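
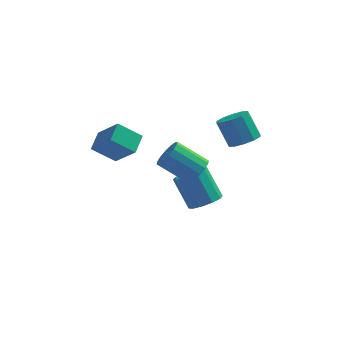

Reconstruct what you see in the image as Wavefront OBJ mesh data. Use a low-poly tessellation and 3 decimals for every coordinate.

v 1.616 -0.349 -4.204
v 2.437 -0.646 -3.639
v 1.526 0.232 -1.852
v 0.704 0.529 -2.416
v 2.556 -0.058 -3.868
v 1.644 0.821 -2.081
v 2.315 0.42 -4.225
v 1.404 1.298 -2.438
v 1.808 0.603 -4.574
v 0.897 1.482 -2.787
v 1.227 0.423 -4.781
v 0.316 1.302 -2.994
v 0.794 -0.052 -4.768
v -0.117 0.826 -2.981
v 0.676 -0.641 -4.539
v -0.236 0.238 -2.752
v 0.916 -1.118 -4.182
v 0.005 -0.24 -2.395
v 1.423 -1.302 -3.833
v 0.512 -0.423 -2.046
v 2.004 -1.122 -3.626
v 1.093 -0.243 -1.839
v 1.231 -2.411 -0.074
v 1.777 -2.014 0.566
v 0.075 -1.653 1.794
v -0.471 -2.049 1.154
v 1.644 -1.654 0.275
v -0.058 -1.293 1.504
v 1.4 -1.497 -0.109
v -0.302 -1.136 1.12
v 1.111 -1.584 -0.484
v -0.591 -1.223 0.745
v 0.854 -1.893 -0.749
v -0.848 -1.532 0.48
v 0.698 -2.341 -0.833
v -1.004 -1.98 0.395
v 0.685 -2.807 -0.714
v -1.017 -2.446 0.514
v 0.818 -3.167 -0.424
v -0.884 -2.806 0.805
v 1.062 -3.324 -0.04
v -0.64 -2.963 1.189
v 1.351 -3.237 0.335
v -0.351 -2.876 1.564
v 1.608 -2.928 0.6
v -0.094 -2.567 1.829
v 1.764 -2.48 0.685
v 0.062 -2.119 1.913
v -3.343 -1.078 -0.291
v -4.676 -1.158 0.745
v -3.024 0.111 0.212
v -4.357 0.031 1.248
v -2.183 -1.991 1.132
v -3.516 -2.071 2.168
v -1.864 -0.802 1.635
v -3.197 -0.882 2.671
v 3.739 0.583 0.392
v 4.265 -0.067 0.921
v 3.547 0.586 2.437
v 3.021 1.237 1.908
v 4.599 0.441 0.86
v 3.882 1.095 2.376
v 4.605 1.004 0.621
v 3.888 1.657 2.137
v 4.28 1.406 0.294
v 3.563 2.06 1.81
v 3.748 1.494 0.004
v 3.031 2.147 1.52
v 3.213 1.234 -0.137
v 2.495 1.887 1.379
v 2.878 0.725 -0.076
v 2.161 1.379 1.44
v 2.872 0.163 0.163
v 2.155 0.816 1.679
v 3.197 -0.24 0.49
v 2.48 0.414 2.006
v 3.729 -0.327 0.78
v 3.012 0.326 2.296
f 2 1 5
f 2 5 3
f 3 5 6
f 3 6 4
f 5 1 7
f 5 7 6
f 6 7 8
f 6 8 4
f 7 1 9
f 7 9 8
f 8 9 10
f 8 10 4
f 9 1 11
f 9 11 10
f 10 11 12
f 10 12 4
f 11 1 13
f 11 13 12
f 12 13 14
f 12 14 4
f 13 1 15
f 13 15 14
f 14 15 16
f 14 16 4
f 15 1 17
f 15 17 16
f 16 17 18
f 16 18 4
f 17 1 19
f 17 19 18
f 18 19 20
f 18 20 4
f 19 1 21
f 19 21 20
f 20 21 22
f 20 22 4
f 21 1 2
f 21 2 22
f 22 2 3
f 22 3 4
f 24 23 27
f 24 27 25
f 25 27 28
f 25 28 26
f 27 23 29
f 27 29 28
f 28 29 30
f 28 30 26
f 29 23 31
f 29 31 30
f 30 31 32
f 30 32 26
f 31 23 33
f 31 33 32
f 32 33 34
f 32 34 26
f 33 23 35
f 33 35 34
f 34 35 36
f 34 36 26
f 35 23 37
f 35 37 36
f 36 37 38
f 36 38 26
f 37 23 39
f 37 39 38
f 38 39 40
f 38 40 26
f 39 23 41
f 39 41 40
f 40 41 42
f 40 42 26
f 41 23 43
f 41 43 42
f 42 43 44
f 42 44 26
f 43 23 45
f 43 45 44
f 44 45 46
f 44 46 26
f 45 23 47
f 45 47 46
f 46 47 48
f 46 48 26
f 47 23 24
f 47 24 48
f 48 24 25
f 48 25 26
f 50 52 49
f 53 50 49
f 49 52 51
f 51 53 49
f 50 56 52
f 54 50 53
f 54 56 50
f 52 56 51
f 55 53 51
f 51 56 55
f 55 54 53
f 56 54 55
f 58 57 61
f 58 61 59
f 59 61 62
f 59 62 60
f 61 57 63
f 61 63 62
f 62 63 64
f 62 64 60
f 63 57 65
f 63 65 64
f 64 65 66
f 64 66 60
f 65 57 67
f 65 67 66
f 66 67 68
f 66 68 60
f 67 57 69
f 67 69 68
f 68 69 70
f 68 70 60
f 69 57 71
f 69 71 70
f 70 71 72
f 70 72 60
f 71 57 73
f 71 73 72
f 72 73 74
f 72 74 60
f 73 57 75
f 73 75 74
f 74 75 76
f 74 76 60
f 75 57 77
f 75 77 76
f 76 77 78
f 76 78 60
f 77 57 58
f 77 58 78
f 78 58 59
f 78 59 60



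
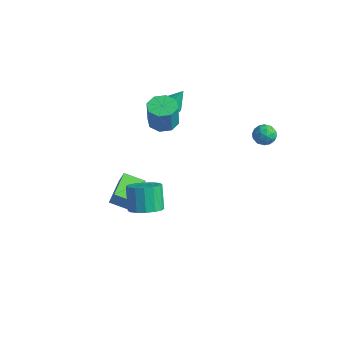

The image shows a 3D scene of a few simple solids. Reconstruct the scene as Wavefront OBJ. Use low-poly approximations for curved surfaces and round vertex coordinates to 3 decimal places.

v -3.995 2.921 0.815
v -3.628 3.323 0.425
v -3.685 3.539 1.745
v -4.055 3.485 0.459
v -4.454 3.383 0.66
v -4.638 3.065 0.933
v -4.522 2.679 1.151
v -4.159 2.406 1.211
v -3.719 2.374 1.086
v -3.408 2.598 0.834
v -3.372 2.972 0.573
v -3.261 -2.088 -3.582
v -2.935 -2.028 -2.756
v -4.127 -0.609 -3.347
v -3.8 -0.548 -2.521
v -2.32 -1.472 -3.999
v -1.993 -1.411 -3.173
v -3.185 0.008 -3.764
v -2.859 0.068 -2.938
v 0.271 -2.823 -1.296
v 0.819 -3.323 -0.823
v 0.198 -2.856 0.39
v -0.351 -2.357 -0.084
v 1.033 -2.923 -0.867
v 0.411 -2.456 0.345
v 1.042 -2.497 -1.027
v 0.421 -2.03 0.186
v 0.845 -2.158 -1.258
v 0.223 -1.691 -0.046
v 0.494 -1.997 -1.5
v -0.128 -1.53 -0.288
v 0.083 -2.058 -1.687
v -0.538 -1.591 -0.475
v -0.278 -2.324 -1.77
v -0.899 -1.857 -0.557
v -0.491 -2.724 -1.725
v -1.113 -2.257 -0.513
v -0.501 -3.15 -1.566
v -1.122 -2.683 -0.353
v -0.303 -3.489 -1.334
v -0.925 -3.022 -0.122
v 0.048 -3.65 -1.092
v -0.574 -3.183 0.12
v 0.458 -3.589 -0.905
v -0.163 -3.122 0.307
v -2.692 1.172 1.325
v -2.269 0.505 1.143
v -2.046 0.241 2.634
v -2.468 0.908 2.815
v -1.912 1.01 1.179
v -1.688 0.746 2.67
v -2.011 1.61 1.3
v -1.787 1.346 2.791
v -2.509 1.953 1.436
v -2.286 1.689 2.926
v -3.114 1.839 1.506
v -2.891 1.575 2.997
v -3.472 1.334 1.47
v -3.248 1.07 2.961
v -3.373 0.734 1.349
v -3.149 0.47 2.84
v -2.874 0.391 1.214
v -2.651 0.127 2.704
v 3.294 2.686 3.542
v 3.643 2.334 3.136
v 2.457 2.546 2.944
v 2.806 2.194 2.538
v 2.672 1.969 3.123
v 3.189 2.055 3.492
v 2.911 2.825 2.588
v 3.428 2.911 2.957
v 3.407 2.42 2.546
v 3.259 1.891 2.876
v 2.841 2.989 3.204
v 2.693 2.46 3.534
v 3.542 2.522 3.392
v 2.558 2.358 2.688
v 2.479 2.225 3.032
v 2.684 2.019 2.793
v 3.275 2.358 3.601
v 3.48 2.151 3.362
v 2.909 1.937 3.354
v 2.62 2.729 2.718
v 2.825 2.522 2.479
v 3.416 2.861 3.287
v 3.621 2.655 3.048
v 3.191 2.943 2.726
v 3.608 2.366 2.806
v 3.116 2.284 2.454
v 3.178 2.655 2.484
v 3.482 2.705 2.701
v 3.521 2.055 3
v 3.029 1.973 2.648
v 2.95 1.84 2.992
v 3.254 1.891 3.21
v 3.382 2.105 2.653
v 3.071 2.907 3.432
v 2.579 2.825 3.08
v 2.846 2.989 2.87
v 3.15 3.04 3.088
v 2.984 2.596 3.626
v 2.492 2.514 3.274
v 2.618 2.175 3.379
v 2.922 2.225 3.596
v 2.718 2.775 3.427
f 2 1 4
f 2 4 3
f 4 1 5
f 4 5 3
f 5 1 6
f 5 6 3
f 6 1 7
f 6 7 3
f 7 1 8
f 7 8 3
f 8 1 9
f 8 9 3
f 9 1 10
f 9 10 3
f 10 1 11
f 10 11 3
f 11 1 2
f 11 2 3
f 13 15 12
f 16 13 12
f 12 15 14
f 14 16 12
f 13 19 15
f 17 13 16
f 17 19 13
f 15 19 14
f 18 16 14
f 14 19 18
f 18 17 16
f 19 17 18
f 21 20 24
f 21 24 22
f 22 24 25
f 22 25 23
f 24 20 26
f 24 26 25
f 25 26 27
f 25 27 23
f 26 20 28
f 26 28 27
f 27 28 29
f 27 29 23
f 28 20 30
f 28 30 29
f 29 30 31
f 29 31 23
f 30 20 32
f 30 32 31
f 31 32 33
f 31 33 23
f 32 20 34
f 32 34 33
f 33 34 35
f 33 35 23
f 34 20 36
f 34 36 35
f 35 36 37
f 35 37 23
f 36 20 38
f 36 38 37
f 37 38 39
f 37 39 23
f 38 20 40
f 38 40 39
f 39 40 41
f 39 41 23
f 40 20 42
f 40 42 41
f 41 42 43
f 41 43 23
f 42 20 44
f 42 44 43
f 43 44 45
f 43 45 23
f 44 20 21
f 44 21 45
f 45 21 22
f 45 22 23
f 47 46 50
f 47 50 48
f 48 50 51
f 48 51 49
f 50 46 52
f 50 52 51
f 51 52 53
f 51 53 49
f 52 46 54
f 52 54 53
f 53 54 55
f 53 55 49
f 54 46 56
f 54 56 55
f 55 56 57
f 55 57 49
f 56 46 58
f 56 58 57
f 57 58 59
f 57 59 49
f 58 46 60
f 58 60 59
f 59 60 61
f 59 61 49
f 60 46 62
f 60 62 61
f 61 62 63
f 61 63 49
f 62 46 47
f 62 47 63
f 63 47 48
f 63 48 49
f 64 101 80
f 101 75 104
f 80 104 69
f 101 104 80
f 64 80 76
f 80 69 81
f 76 81 65
f 80 81 76
f 64 76 85
f 76 65 86
f 85 86 71
f 76 86 85
f 64 85 97
f 85 71 100
f 97 100 74
f 85 100 97
f 64 97 101
f 97 74 105
f 101 105 75
f 97 105 101
f 65 81 92
f 81 69 95
f 92 95 73
f 81 95 92
f 69 104 82
f 104 75 103
f 82 103 68
f 104 103 82
f 75 105 102
f 105 74 98
f 102 98 66
f 105 98 102
f 74 100 99
f 100 71 87
f 99 87 70
f 100 87 99
f 71 86 91
f 86 65 88
f 91 88 72
f 86 88 91
f 67 93 79
f 93 73 94
f 79 94 68
f 93 94 79
f 67 79 77
f 79 68 78
f 77 78 66
f 79 78 77
f 67 77 84
f 77 66 83
f 84 83 70
f 77 83 84
f 67 84 89
f 84 70 90
f 89 90 72
f 84 90 89
f 67 89 93
f 89 72 96
f 93 96 73
f 89 96 93
f 68 94 82
f 94 73 95
f 82 95 69
f 94 95 82
f 66 78 102
f 78 68 103
f 102 103 75
f 78 103 102
f 70 83 99
f 83 66 98
f 99 98 74
f 83 98 99
f 72 90 91
f 90 70 87
f 91 87 71
f 90 87 91
f 73 96 92
f 96 72 88
f 92 88 65
f 96 88 92



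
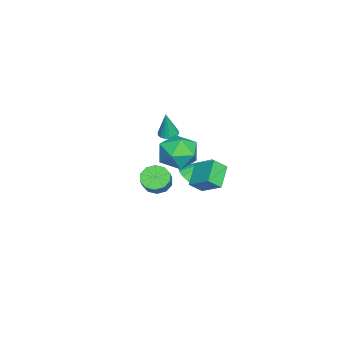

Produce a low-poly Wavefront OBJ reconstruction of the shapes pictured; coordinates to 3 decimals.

v 2.807 2.077 2.733
v 3.621 2.86 2.437
v 4.099 1.1 3.703
v 4.913 1.883 3.407
v 4.058 2.18 4.144
v 3.259 2.784 3.544
v 4.461 1.176 2.596
v 3.662 1.78 1.996
v 4.643 2.303 2.353
v 4.394 2.923 3.309
v 3.326 1.037 2.831
v 3.077 1.657 3.787
v 0.724 0.749 2.396
v 1.241 0.949 2.322
v 0.976 0.671 3.944
v 1.092 1.169 2.357
v 0.858 1.292 2.401
v 0.594 1.291 2.444
v 0.359 1.166 2.476
v 0.208 0.944 2.49
v 0.175 0.679 2.482
v 0.268 0.429 2.454
v 0.465 0.252 2.414
v 0.722 0.189 2.369
v 0.979 0.254 2.33
v 1.178 0.433 2.307
v 1.272 0.684 2.304
v -3.111 -0.792 -4.028
v -2.67 -0.177 -4.438
v -2.009 -0.134 -3.662
v -2.449 -0.748 -3.252
v -3.039 0.058 -4.136
v -2.378 0.102 -3.361
v -3.435 -0.031 -3.793
v -2.774 0.013 -3.018
v -3.708 -0.41 -3.54
v -3.046 -0.367 -2.765
v -3.752 -0.936 -3.473
v -3.09 -0.892 -2.697
v -3.551 -1.406 -3.618
v -2.89 -1.363 -2.842
v -3.182 -1.642 -3.919
v -2.521 -1.598 -3.144
v -2.786 -1.553 -4.262
v -2.125 -1.509 -3.487
v -2.514 -1.173 -4.515
v -1.852 -1.13 -3.74
v -2.47 -0.648 -4.583
v -1.808 -0.604 -3.807
v -2.11 1.414 -2.669
v -1.2 1.773 -2.728
v -2.43 2.446 -1.331
v -1.45 2.056 -3.006
v -1.852 2.192 -3.207
v -2.312 2.149 -3.285
v -2.726 1.938 -3.221
v -2.999 1.607 -3.032
v -3.068 1.232 -2.759
v -2.918 0.899 -2.465
v -2.582 0.683 -2.219
v -2.138 0.635 -2.075
v -1.687 0.766 -2.068
v -1.334 1.045 -2.198
v -1.158 1.408 -2.436
v 0.295 2.766 -0.434
v 0.828 3.883 0.359
v 1.543 2.72 -1.209
v 2.077 3.837 -0.416
v 0.663 2.143 0.196
v 1.197 3.26 0.989
v 1.912 2.097 -0.579
v 2.445 3.214 0.214
f 1 12 6
f 1 6 2
f 1 2 8
f 1 8 11
f 1 11 12
f 2 6 10
f 6 12 5
f 12 11 3
f 11 8 7
f 8 2 9
f 4 10 5
f 4 5 3
f 4 3 7
f 4 7 9
f 4 9 10
f 5 10 6
f 3 5 12
f 7 3 11
f 9 7 8
f 10 9 2
f 14 13 16
f 14 16 15
f 16 13 17
f 16 17 15
f 17 13 18
f 17 18 15
f 18 13 19
f 18 19 15
f 19 13 20
f 19 20 15
f 20 13 21
f 20 21 15
f 21 13 22
f 21 22 15
f 22 13 23
f 22 23 15
f 23 13 24
f 23 24 15
f 24 13 25
f 24 25 15
f 25 13 26
f 25 26 15
f 26 13 27
f 26 27 15
f 27 13 14
f 27 14 15
f 29 28 32
f 29 32 30
f 30 32 33
f 30 33 31
f 32 28 34
f 32 34 33
f 33 34 35
f 33 35 31
f 34 28 36
f 34 36 35
f 35 36 37
f 35 37 31
f 36 28 38
f 36 38 37
f 37 38 39
f 37 39 31
f 38 28 40
f 38 40 39
f 39 40 41
f 39 41 31
f 40 28 42
f 40 42 41
f 41 42 43
f 41 43 31
f 42 28 44
f 42 44 43
f 43 44 45
f 43 45 31
f 44 28 46
f 44 46 45
f 45 46 47
f 45 47 31
f 46 28 48
f 46 48 47
f 47 48 49
f 47 49 31
f 48 28 29
f 48 29 49
f 49 29 30
f 49 30 31
f 51 50 53
f 51 53 52
f 53 50 54
f 53 54 52
f 54 50 55
f 54 55 52
f 55 50 56
f 55 56 52
f 56 50 57
f 56 57 52
f 57 50 58
f 57 58 52
f 58 50 59
f 58 59 52
f 59 50 60
f 59 60 52
f 60 50 61
f 60 61 52
f 61 50 62
f 61 62 52
f 62 50 63
f 62 63 52
f 63 50 64
f 63 64 52
f 64 50 51
f 64 51 52
f 66 68 65
f 69 66 65
f 65 68 67
f 67 69 65
f 66 72 68
f 70 66 69
f 70 72 66
f 68 72 67
f 71 69 67
f 67 72 71
f 71 70 69
f 72 70 71



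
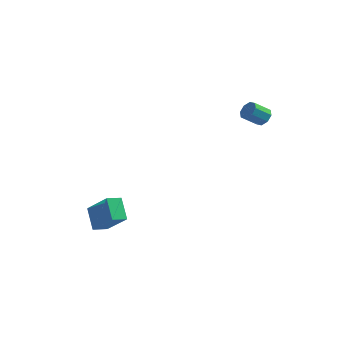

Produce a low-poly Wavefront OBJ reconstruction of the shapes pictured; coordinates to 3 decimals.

v 3.995 2.362 2.997
v 4.441 1.893 2.939
v 3.791 1.189 3.645
v 3.345 1.658 3.703
v 4.531 2.195 3.324
v 3.881 1.491 4.03
v 4.307 2.595 3.517
v 3.658 1.891 4.223
v 3.901 2.859 3.406
v 3.251 2.155 4.112
v 3.549 2.831 3.055
v 2.899 2.127 3.761
v 3.459 2.529 2.67
v 2.809 1.825 3.376
v 3.682 2.129 2.477
v 3.033 1.425 3.183
v 4.089 1.865 2.588
v 3.439 1.161 3.294
v -3.602 -3.665 -4.842
v -2.069 -4.206 -3.404
v -4.365 -2.864 -3.727
v -2.832 -3.406 -2.289
v -3.108 -2.874 -5.071
v -1.575 -3.416 -3.633
v -3.871 -2.074 -3.956
v -2.338 -2.615 -2.518
f 2 1 5
f 2 5 3
f 3 5 6
f 3 6 4
f 5 1 7
f 5 7 6
f 6 7 8
f 6 8 4
f 7 1 9
f 7 9 8
f 8 9 10
f 8 10 4
f 9 1 11
f 9 11 10
f 10 11 12
f 10 12 4
f 11 1 13
f 11 13 12
f 12 13 14
f 12 14 4
f 13 1 15
f 13 15 14
f 14 15 16
f 14 16 4
f 15 1 17
f 15 17 16
f 16 17 18
f 16 18 4
f 17 1 2
f 17 2 18
f 18 2 3
f 18 3 4
f 20 22 19
f 23 20 19
f 19 22 21
f 21 23 19
f 20 26 22
f 24 20 23
f 24 26 20
f 22 26 21
f 25 23 21
f 21 26 25
f 25 24 23
f 26 24 25



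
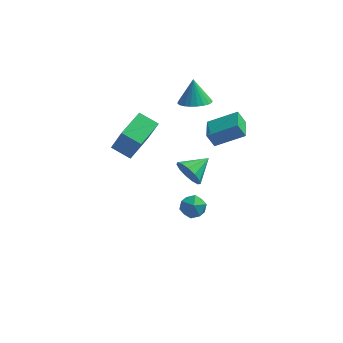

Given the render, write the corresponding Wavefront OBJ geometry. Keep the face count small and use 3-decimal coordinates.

v 1.106 1.741 2.452
v 1.636 1.162 2.75
v 0.934 2.239 3.728
v 1.842 1.407 2.681
v 1.936 1.704 2.578
v 1.903 2.006 2.456
v 1.749 2.268 2.333
v 1.497 2.45 2.228
v 1.186 2.524 2.158
v 0.862 2.479 2.132
v 0.576 2.321 2.155
v 0.37 2.075 2.223
v 0.276 1.778 2.326
v 0.309 1.476 2.448
v 0.463 1.214 2.571
v 0.715 1.032 2.676
v 1.026 0.959 2.747
v 1.35 1.004 2.773
v 1.742 -3.847 2.06
v 2.185 -3.925 1.411
v 2.518 -2.933 2.48
v 1.876 -3.619 1.316
v 1.525 -3.386 1.457
v 1.242 -3.299 1.79
v 1.118 -3.386 2.209
v 1.193 -3.619 2.58
v 1.442 -3.925 2.787
v 1.786 -4.206 2.762
v 2.116 -4.373 2.515
v 2.328 -4.373 2.124
v 2.354 -4.206 1.712
v 2.344 -0.042 0.836
v 1.958 -0.057 1.559
v 2.165 1.233 0.767
v 1.779 1.219 1.49
v 3.781 0.201 1.61
v 3.395 0.187 2.333
v 3.602 1.477 1.541
v 3.216 1.462 2.264
v 0.761 -0.545 -3.81
v 1.3 -0.075 -4.056
v 1.54 -1.005 -2.984
v 2.079 -0.535 -3.23
v 1.479 -0.261 -2.859
v 0.998 0.023 -3.369
v 1.842 -1.103 -3.671
v 1.361 -0.819 -4.181
v 1.969 -0.42 -3.97
v 1.744 0.101 -3.469
v 1.096 -1.181 -3.571
v 0.871 -0.66 -3.07
v -2.458 -0.88 0.72
v -1.857 -1.298 2.244
v -1.921 0.738 0.953
v -1.32 0.319 2.476
v -1.48 -1.139 0.264
v -0.879 -1.558 1.787
v -0.943 0.478 0.496
v -0.342 0.06 2.02
f 2 1 4
f 2 4 3
f 4 1 5
f 4 5 3
f 5 1 6
f 5 6 3
f 6 1 7
f 6 7 3
f 7 1 8
f 7 8 3
f 8 1 9
f 8 9 3
f 9 1 10
f 9 10 3
f 10 1 11
f 10 11 3
f 11 1 12
f 11 12 3
f 12 1 13
f 12 13 3
f 13 1 14
f 13 14 3
f 14 1 15
f 14 15 3
f 15 1 16
f 15 16 3
f 16 1 17
f 16 17 3
f 17 1 18
f 17 18 3
f 18 1 2
f 18 2 3
f 20 19 22
f 20 22 21
f 22 19 23
f 22 23 21
f 23 19 24
f 23 24 21
f 24 19 25
f 24 25 21
f 25 19 26
f 25 26 21
f 26 19 27
f 26 27 21
f 27 19 28
f 27 28 21
f 28 19 29
f 28 29 21
f 29 19 30
f 29 30 21
f 30 19 31
f 30 31 21
f 31 19 20
f 31 20 21
f 33 35 32
f 36 33 32
f 32 35 34
f 34 36 32
f 33 39 35
f 37 33 36
f 37 39 33
f 35 39 34
f 38 36 34
f 34 39 38
f 38 37 36
f 39 37 38
f 40 51 45
f 40 45 41
f 40 41 47
f 40 47 50
f 40 50 51
f 41 45 49
f 45 51 44
f 51 50 42
f 50 47 46
f 47 41 48
f 43 49 44
f 43 44 42
f 43 42 46
f 43 46 48
f 43 48 49
f 44 49 45
f 42 44 51
f 46 42 50
f 48 46 47
f 49 48 41
f 53 55 52
f 56 53 52
f 52 55 54
f 54 56 52
f 53 59 55
f 57 53 56
f 57 59 53
f 55 59 54
f 58 56 54
f 54 59 58
f 58 57 56
f 59 57 58



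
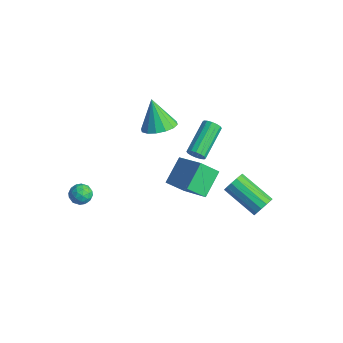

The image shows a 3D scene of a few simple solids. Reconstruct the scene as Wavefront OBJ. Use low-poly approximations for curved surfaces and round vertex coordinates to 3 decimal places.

v -1.157 2.215 -1.04
v -0.771 2.212 -0.662
v -1.597 3.941 0.197
v -1.983 3.945 -0.18
v -0.667 2.366 -0.871
v -1.493 4.095 -0.011
v -0.693 2.479 -1.125
v -1.519 4.208 -0.265
v -0.844 2.522 -1.356
v -1.67 4.251 -0.497
v -1.079 2.483 -1.502
v -1.905 4.212 -0.643
v -1.335 2.372 -1.525
v -2.161 4.101 -0.666
v -1.543 2.219 -1.417
v -2.369 3.948 -0.558
v -1.647 2.065 -1.209
v -2.473 3.794 -0.349
v -1.621 1.952 -0.955
v -2.447 3.681 -0.095
v -1.47 1.909 -0.723
v -2.296 3.638 0.136
v -1.235 1.948 -0.577
v -2.061 3.677 0.282
v -0.979 2.059 -0.554
v -1.805 3.788 0.305
v 3.67 2.701 -1.792
v 3.988 2.298 -1.362
v 2.148 1.835 -0.437
v 1.83 2.239 -0.868
v 3.981 2.641 -1.202
v 2.142 2.178 -0.278
v 3.876 3.002 -1.23
v 2.037 2.539 -0.306
v 3.706 3.268 -1.437
v 1.866 2.805 -0.512
v 3.524 3.354 -1.756
v 1.684 2.891 -0.832
v 3.388 3.233 -2.087
v 1.548 2.77 -1.162
v 3.342 2.943 -2.324
v 1.502 2.48 -1.4
v 3.399 2.576 -2.392
v 1.56 2.114 -1.468
v 3.543 2.249 -2.27
v 1.704 1.786 -1.346
v 3.727 2.066 -1.996
v 1.888 1.603 -1.072
v 3.893 2.084 -1.658
v 2.053 1.621 -0.733
v -3.888 -2.869 -2.737
v -3.256 -2.904 -2.967
v -3.924 -3.956 -2.673
v -3.292 -3.991 -2.903
v -3.414 -3.742 -2.289
v -3.392 -3.07 -2.329
v -3.788 -3.79 -3.311
v -3.766 -3.118 -3.351
v -3.194 -3.473 -3.321
v -2.963 -3.443 -2.69
v -4.217 -3.417 -2.95
v -3.986 -3.387 -2.319
v -3.569 -2.791 -2.858
v -3.611 -4.069 -2.782
v -3.683 -3.922 -2.422
v -3.312 -3.943 -2.557
v -3.648 -2.889 -2.483
v -3.277 -2.91 -2.618
v -3.37 -3.402 -2.22
v -3.903 -3.95 -3.022
v -3.532 -3.971 -3.157
v -3.868 -2.917 -3.083
v -3.497 -2.938 -3.218
v -3.81 -3.458 -3.42
v -3.161 -3.146 -3.201
v -3.183 -3.785 -3.163
v -3.474 -3.667 -3.403
v -3.461 -3.272 -3.427
v -3.025 -3.129 -2.83
v -3.047 -3.767 -2.792
v -3.119 -3.621 -2.432
v -3.105 -3.226 -2.455
v -2.989 -3.463 -3.038
v -4.133 -3.093 -2.848
v -4.155 -3.731 -2.81
v -4.075 -3.634 -3.185
v -4.061 -3.239 -3.208
v -3.997 -3.075 -2.477
v -4.019 -3.714 -2.439
v -3.719 -3.588 -2.213
v -3.706 -3.193 -2.237
v -4.191 -3.397 -2.602
v -0.054 0.765 -2.11
v -0.574 2.072 -1.174
v -1.892 0.791 -3.166
v -2.412 2.098 -2.229
v 0.452 1.582 -2.971
v -0.068 2.889 -2.034
v -1.386 1.608 -4.026
v -1.906 2.915 -3.09
v -1.209 -0.113 2.848
v -0.388 0.155 3.242
v -2.011 0.013 4.432
v -0.603 0.574 3.1
v -0.981 0.808 2.89
v -1.42 0.796 2.669
v -1.803 0.541 2.496
v -2.026 0.11 2.417
v -2.031 -0.381 2.453
v -1.816 -0.799 2.596
v -1.438 -1.034 2.805
v -0.999 -1.022 3.026
v -0.616 -0.766 3.199
v -0.392 -0.335 3.278
f 2 1 5
f 2 5 3
f 3 5 6
f 3 6 4
f 5 1 7
f 5 7 6
f 6 7 8
f 6 8 4
f 7 1 9
f 7 9 8
f 8 9 10
f 8 10 4
f 9 1 11
f 9 11 10
f 10 11 12
f 10 12 4
f 11 1 13
f 11 13 12
f 12 13 14
f 12 14 4
f 13 1 15
f 13 15 14
f 14 15 16
f 14 16 4
f 15 1 17
f 15 17 16
f 16 17 18
f 16 18 4
f 17 1 19
f 17 19 18
f 18 19 20
f 18 20 4
f 19 1 21
f 19 21 20
f 20 21 22
f 20 22 4
f 21 1 23
f 21 23 22
f 22 23 24
f 22 24 4
f 23 1 25
f 23 25 24
f 24 25 26
f 24 26 4
f 25 1 2
f 25 2 26
f 26 2 3
f 26 3 4
f 28 27 31
f 28 31 29
f 29 31 32
f 29 32 30
f 31 27 33
f 31 33 32
f 32 33 34
f 32 34 30
f 33 27 35
f 33 35 34
f 34 35 36
f 34 36 30
f 35 27 37
f 35 37 36
f 36 37 38
f 36 38 30
f 37 27 39
f 37 39 38
f 38 39 40
f 38 40 30
f 39 27 41
f 39 41 40
f 40 41 42
f 40 42 30
f 41 27 43
f 41 43 42
f 42 43 44
f 42 44 30
f 43 27 45
f 43 45 44
f 44 45 46
f 44 46 30
f 45 27 47
f 45 47 46
f 46 47 48
f 46 48 30
f 47 27 49
f 47 49 48
f 48 49 50
f 48 50 30
f 49 27 28
f 49 28 50
f 50 28 29
f 50 29 30
f 51 88 67
f 88 62 91
f 67 91 56
f 88 91 67
f 51 67 63
f 67 56 68
f 63 68 52
f 67 68 63
f 51 63 72
f 63 52 73
f 72 73 58
f 63 73 72
f 51 72 84
f 72 58 87
f 84 87 61
f 72 87 84
f 51 84 88
f 84 61 92
f 88 92 62
f 84 92 88
f 52 68 79
f 68 56 82
f 79 82 60
f 68 82 79
f 56 91 69
f 91 62 90
f 69 90 55
f 91 90 69
f 62 92 89
f 92 61 85
f 89 85 53
f 92 85 89
f 61 87 86
f 87 58 74
f 86 74 57
f 87 74 86
f 58 73 78
f 73 52 75
f 78 75 59
f 73 75 78
f 54 80 66
f 80 60 81
f 66 81 55
f 80 81 66
f 54 66 64
f 66 55 65
f 64 65 53
f 66 65 64
f 54 64 71
f 64 53 70
f 71 70 57
f 64 70 71
f 54 71 76
f 71 57 77
f 76 77 59
f 71 77 76
f 54 76 80
f 76 59 83
f 80 83 60
f 76 83 80
f 55 81 69
f 81 60 82
f 69 82 56
f 81 82 69
f 53 65 89
f 65 55 90
f 89 90 62
f 65 90 89
f 57 70 86
f 70 53 85
f 86 85 61
f 70 85 86
f 59 77 78
f 77 57 74
f 78 74 58
f 77 74 78
f 60 83 79
f 83 59 75
f 79 75 52
f 83 75 79
f 94 96 93
f 97 94 93
f 93 96 95
f 95 97 93
f 94 100 96
f 98 94 97
f 98 100 94
f 96 100 95
f 99 97 95
f 95 100 99
f 99 98 97
f 100 98 99
f 102 101 104
f 102 104 103
f 104 101 105
f 104 105 103
f 105 101 106
f 105 106 103
f 106 101 107
f 106 107 103
f 107 101 108
f 107 108 103
f 108 101 109
f 108 109 103
f 109 101 110
f 109 110 103
f 110 101 111
f 110 111 103
f 111 101 112
f 111 112 103
f 112 101 113
f 112 113 103
f 113 101 114
f 113 114 103
f 114 101 102
f 114 102 103



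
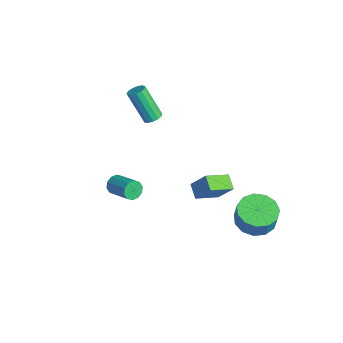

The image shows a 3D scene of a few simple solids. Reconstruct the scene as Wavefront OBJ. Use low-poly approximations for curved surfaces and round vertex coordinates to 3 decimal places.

v 0.148 -2.737 -0.228
v 0.395 -2.911 -0.687
v 1.639 -2.558 -0.152
v 1.392 -2.383 0.308
v 0.319 -2.583 -0.727
v 1.563 -2.23 -0.192
v 0.178 -2.312 -0.577
v 1.422 -1.959 -0.041
v 0.025 -2.204 -0.293
v 1.269 -1.851 0.242
v -0.081 -2.3 0.016
v 1.164 -1.947 0.551
v -0.099 -2.562 0.232
v 1.145 -2.209 0.767
v -0.023 -2.89 0.272
v 1.221 -2.537 0.807
v 0.118 -3.161 0.121
v 1.362 -2.808 0.657
v 0.271 -3.269 -0.162
v 1.515 -2.916 0.373
v 0.376 -3.173 -0.471
v 1.621 -2.82 0.064
v -3.262 0.841 0.45
v -2.829 0.933 0.704
v -3.705 0.43 2.383
v -4.138 0.339 2.13
v -2.975 1.18 0.701
v -3.852 0.678 2.381
v -3.212 1.32 0.619
v -4.089 0.818 2.299
v -3.465 1.308 0.484
v -4.342 0.805 2.163
v -3.653 1.147 0.337
v -4.53 0.645 2.017
v -3.717 0.89 0.227
v -4.594 0.388 1.906
v -3.637 0.617 0.187
v -4.514 0.115 1.867
v -3.437 0.415 0.231
v -4.314 -0.087 1.911
v -3.181 0.349 0.345
v -4.058 -0.154 2.024
v -2.951 0.438 0.492
v -3.828 -0.064 2.171
v -2.82 0.656 0.626
v -3.697 0.154 2.305
v 2.02 3.867 -4.455
v 2.872 4.472 -4.682
v 3.172 4.459 -3.593
v 2.32 3.853 -3.365
v 2.423 4.853 -4.554
v 2.723 4.84 -3.464
v 1.845 4.92 -4.394
v 2.145 4.907 -3.304
v 1.323 4.653 -4.253
v 1.623 4.64 -3.164
v 1.023 4.136 -4.177
v 1.322 4.123 -3.087
v 1.039 3.534 -4.189
v 1.338 3.521 -3.099
v 1.366 3.037 -4.285
v 1.666 3.024 -3.195
v 1.901 2.803 -4.435
v 2.201 2.79 -3.346
v 2.474 2.907 -4.591
v 2.774 2.894 -3.502
v 2.903 3.316 -4.704
v 3.203 3.303 -3.615
v 3.051 3.899 -4.738
v 3.351 3.886 -3.649
v 0.074 1.546 -3.494
v -0.71 1.668 -3.092
v -0.027 2.873 -4.093
v -0.811 2.996 -3.691
v 0.691 2.064 -2.449
v -0.093 2.187 -2.047
v 0.59 3.392 -3.048
v -0.194 3.514 -2.646
f 2 1 5
f 2 5 3
f 3 5 6
f 3 6 4
f 5 1 7
f 5 7 6
f 6 7 8
f 6 8 4
f 7 1 9
f 7 9 8
f 8 9 10
f 8 10 4
f 9 1 11
f 9 11 10
f 10 11 12
f 10 12 4
f 11 1 13
f 11 13 12
f 12 13 14
f 12 14 4
f 13 1 15
f 13 15 14
f 14 15 16
f 14 16 4
f 15 1 17
f 15 17 16
f 16 17 18
f 16 18 4
f 17 1 19
f 17 19 18
f 18 19 20
f 18 20 4
f 19 1 21
f 19 21 20
f 20 21 22
f 20 22 4
f 21 1 2
f 21 2 22
f 22 2 3
f 22 3 4
f 24 23 27
f 24 27 25
f 25 27 28
f 25 28 26
f 27 23 29
f 27 29 28
f 28 29 30
f 28 30 26
f 29 23 31
f 29 31 30
f 30 31 32
f 30 32 26
f 31 23 33
f 31 33 32
f 32 33 34
f 32 34 26
f 33 23 35
f 33 35 34
f 34 35 36
f 34 36 26
f 35 23 37
f 35 37 36
f 36 37 38
f 36 38 26
f 37 23 39
f 37 39 38
f 38 39 40
f 38 40 26
f 39 23 41
f 39 41 40
f 40 41 42
f 40 42 26
f 41 23 43
f 41 43 42
f 42 43 44
f 42 44 26
f 43 23 45
f 43 45 44
f 44 45 46
f 44 46 26
f 45 23 24
f 45 24 46
f 46 24 25
f 46 25 26
f 48 47 51
f 48 51 49
f 49 51 52
f 49 52 50
f 51 47 53
f 51 53 52
f 52 53 54
f 52 54 50
f 53 47 55
f 53 55 54
f 54 55 56
f 54 56 50
f 55 47 57
f 55 57 56
f 56 57 58
f 56 58 50
f 57 47 59
f 57 59 58
f 58 59 60
f 58 60 50
f 59 47 61
f 59 61 60
f 60 61 62
f 60 62 50
f 61 47 63
f 61 63 62
f 62 63 64
f 62 64 50
f 63 47 65
f 63 65 64
f 64 65 66
f 64 66 50
f 65 47 67
f 65 67 66
f 66 67 68
f 66 68 50
f 67 47 69
f 67 69 68
f 68 69 70
f 68 70 50
f 69 47 48
f 69 48 70
f 70 48 49
f 70 49 50
f 72 74 71
f 75 72 71
f 71 74 73
f 73 75 71
f 72 78 74
f 76 72 75
f 76 78 72
f 74 78 73
f 77 75 73
f 73 78 77
f 77 76 75
f 78 76 77



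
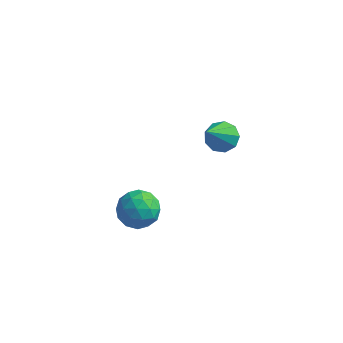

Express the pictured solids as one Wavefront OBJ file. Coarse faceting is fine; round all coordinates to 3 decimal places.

v 0.961 -0.635 -2.061
v 1.532 -0.286 -2.2
v 1.568 -1.494 -1.72
v 2.139 -1.145 -1.859
v 1.738 -0.952 -1.341
v 1.363 -0.421 -1.551
v 1.737 -1.359 -2.369
v 1.362 -0.828 -2.579
v 2.012 -0.734 -2.39
v 2.012 -0.482 -1.754
v 1.088 -1.298 -2.166
v 1.088 -1.046 -1.53
v 1.193 -0.385 -2.16
v 1.907 -1.395 -1.76
v 1.671 -1.281 -1.455
v 2.007 -1.076 -1.537
v 1.094 -0.464 -1.779
v 1.429 -0.259 -1.861
v 1.55 -0.65 -1.356
v 1.671 -1.521 -2.059
v 2.006 -1.316 -2.141
v 1.093 -0.704 -2.383
v 1.429 -0.499 -2.465
v 1.55 -1.13 -2.564
v 1.811 -0.443 -2.353
v 2.168 -0.948 -2.153
v 1.932 -1.074 -2.453
v 1.711 -0.762 -2.577
v 1.811 -0.295 -1.98
v 2.168 -0.8 -1.78
v 1.932 -0.686 -1.475
v 1.712 -0.374 -1.599
v 2.093 -0.558 -2.092
v 0.932 -0.98 -2.14
v 1.289 -1.485 -1.94
v 1.388 -1.406 -2.321
v 1.168 -1.094 -2.445
v 0.932 -0.832 -1.767
v 1.289 -1.337 -1.567
v 1.389 -1.018 -1.343
v 1.168 -0.706 -1.467
v 1.007 -1.222 -1.828
v 3.415 0.783 0.719
v 3.899 0.638 0.594
v 3.425 -0.423 2.161
v 3.908 0.911 0.823
v 3.687 1.124 1.002
v 3.339 1.177 1.049
v 3.026 1.046 0.942
v 2.895 0.792 0.73
v 3.008 0.534 0.513
v 3.311 0.392 0.393
v 3.663 0.433 0.425
f 1 38 17
f 38 12 41
f 17 41 6
f 38 41 17
f 1 17 13
f 17 6 18
f 13 18 2
f 17 18 13
f 1 13 22
f 13 2 23
f 22 23 8
f 13 23 22
f 1 22 34
f 22 8 37
f 34 37 11
f 22 37 34
f 1 34 38
f 34 11 42
f 38 42 12
f 34 42 38
f 2 18 29
f 18 6 32
f 29 32 10
f 18 32 29
f 6 41 19
f 41 12 40
f 19 40 5
f 41 40 19
f 12 42 39
f 42 11 35
f 39 35 3
f 42 35 39
f 11 37 36
f 37 8 24
f 36 24 7
f 37 24 36
f 8 23 28
f 23 2 25
f 28 25 9
f 23 25 28
f 4 30 16
f 30 10 31
f 16 31 5
f 30 31 16
f 4 16 14
f 16 5 15
f 14 15 3
f 16 15 14
f 4 14 21
f 14 3 20
f 21 20 7
f 14 20 21
f 4 21 26
f 21 7 27
f 26 27 9
f 21 27 26
f 4 26 30
f 26 9 33
f 30 33 10
f 26 33 30
f 5 31 19
f 31 10 32
f 19 32 6
f 31 32 19
f 3 15 39
f 15 5 40
f 39 40 12
f 15 40 39
f 7 20 36
f 20 3 35
f 36 35 11
f 20 35 36
f 9 27 28
f 27 7 24
f 28 24 8
f 27 24 28
f 10 33 29
f 33 9 25
f 29 25 2
f 33 25 29
f 44 43 46
f 44 46 45
f 46 43 47
f 46 47 45
f 47 43 48
f 47 48 45
f 48 43 49
f 48 49 45
f 49 43 50
f 49 50 45
f 50 43 51
f 50 51 45
f 51 43 52
f 51 52 45
f 52 43 53
f 52 53 45
f 53 43 44
f 53 44 45



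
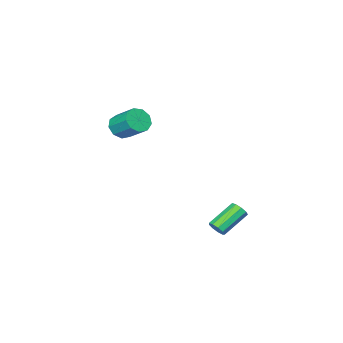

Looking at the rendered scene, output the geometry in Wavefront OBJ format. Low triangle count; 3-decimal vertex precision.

v -2.775 -4.123 0.344
v -2.014 -3.891 0.073
v -2.085 -2.545 1.025
v -2.845 -2.777 1.296
v -2.421 -3.671 -0.269
v -2.491 -2.325 0.683
v -2.992 -3.662 -0.324
v -3.063 -2.316 0.628
v -3.463 -3.869 -0.066
v -3.533 -2.523 0.886
v -3.611 -4.195 0.383
v -3.681 -2.849 1.336
v -3.368 -4.487 0.814
v -3.438 -3.141 1.767
v -2.847 -4.609 1.025
v -2.918 -3.263 1.977
v -2.293 -4.503 0.917
v -2.363 -3.158 1.869
v -1.964 -4.22 0.541
v -2.034 -2.874 1.493
v -2.624 3.518 -4.314
v -2.409 3.182 -3.936
v -3.921 3.305 -2.967
v -4.136 3.642 -3.346
v -2.326 3.539 -3.852
v -3.838 3.662 -2.884
v -2.383 3.886 -3.985
v -3.895 4.01 -3.016
v -2.552 4.062 -4.271
v -4.064 4.185 -3.302
v -2.755 3.983 -4.578
v -4.267 4.106 -3.609
v -2.897 3.687 -4.761
v -4.409 3.81 -3.793
v -2.911 3.311 -4.736
v -4.423 3.435 -3.767
v -2.791 3.033 -4.513
v -4.303 3.157 -3.544
v -2.593 2.982 -4.197
v -4.105 3.105 -3.228
f 2 1 5
f 2 5 3
f 3 5 6
f 3 6 4
f 5 1 7
f 5 7 6
f 6 7 8
f 6 8 4
f 7 1 9
f 7 9 8
f 8 9 10
f 8 10 4
f 9 1 11
f 9 11 10
f 10 11 12
f 10 12 4
f 11 1 13
f 11 13 12
f 12 13 14
f 12 14 4
f 13 1 15
f 13 15 14
f 14 15 16
f 14 16 4
f 15 1 17
f 15 17 16
f 16 17 18
f 16 18 4
f 17 1 19
f 17 19 18
f 18 19 20
f 18 20 4
f 19 1 2
f 19 2 20
f 20 2 3
f 20 3 4
f 22 21 25
f 22 25 23
f 23 25 26
f 23 26 24
f 25 21 27
f 25 27 26
f 26 27 28
f 26 28 24
f 27 21 29
f 27 29 28
f 28 29 30
f 28 30 24
f 29 21 31
f 29 31 30
f 30 31 32
f 30 32 24
f 31 21 33
f 31 33 32
f 32 33 34
f 32 34 24
f 33 21 35
f 33 35 34
f 34 35 36
f 34 36 24
f 35 21 37
f 35 37 36
f 36 37 38
f 36 38 24
f 37 21 39
f 37 39 38
f 38 39 40
f 38 40 24
f 39 21 22
f 39 22 40
f 40 22 23
f 40 23 24



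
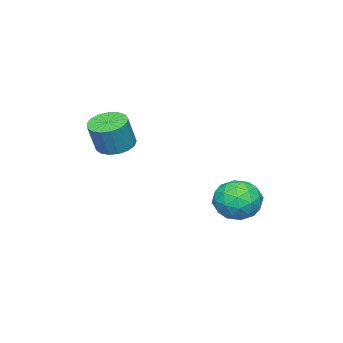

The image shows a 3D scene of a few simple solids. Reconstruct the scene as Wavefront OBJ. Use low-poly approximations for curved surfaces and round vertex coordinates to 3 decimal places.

v 1.667 -1.762 1.927
v 2.408 -1.969 1.614
v 2.973 -1.984 2.96
v 2.233 -1.778 3.273
v 2.413 -1.572 1.616
v 2.978 -1.587 2.962
v 2.247 -1.218 1.69
v 2.813 -1.233 3.036
v 1.949 -0.989 1.818
v 2.514 -1.005 3.164
v 1.586 -0.937 1.971
v 2.151 -0.953 3.317
v 1.242 -1.075 2.114
v 1.807 -1.09 3.46
v 0.995 -1.369 2.214
v 1.56 -1.385 3.56
v 0.902 -1.754 2.248
v 1.467 -1.77 3.594
v 0.985 -2.141 2.209
v 1.55 -2.156 3.555
v 1.224 -2.441 2.106
v 1.789 -2.456 3.452
v 1.564 -2.585 1.961
v 2.13 -2.601 3.307
v 1.929 -2.541 1.808
v 2.494 -2.557 3.154
v 2.233 -2.319 1.683
v 2.798 -2.334 3.029
v 0.706 3.126 0.251
v 1.106 2.459 -0.472
v -0.646 3.421 -0.768
v -0.246 2.754 -1.491
v -0.608 2.379 -0.566
v 0.227 2.197 0.064
v 0.233 3.683 -1.304
v 1.068 3.501 -0.674
v 0.813 2.803 -1.433
v 0.293 1.997 -0.977
v 0.167 3.883 -0.263
v -0.353 3.077 0.193
v 1.024 2.767 -0.021
v -0.564 3.113 -1.219
v -0.777 2.893 -0.675
v -0.542 2.501 -1.1
v 0.508 2.613 0.294
v 0.743 2.22 -0.131
v -0.264 2.174 -0.186
v -0.283 3.66 -1.109
v -0.048 3.267 -1.534
v 1.002 3.379 -0.14
v 1.237 2.987 -0.565
v 0.724 3.706 -1.054
v 1.088 2.577 -1.011
v 0.293 2.75 -1.61
v 0.575 3.296 -1.5
v 1.066 3.189 -1.13
v 0.782 2.103 -0.743
v -0.012 2.276 -1.342
v -0.225 2.056 -0.798
v 0.266 1.949 -0.428
v 0.61 2.305 -1.308
v 0.472 3.604 0.102
v -0.322 3.777 -0.497
v 0.194 3.931 -0.812
v 0.685 3.824 -0.442
v 0.167 3.13 0.37
v -0.628 3.303 -0.229
v -0.606 2.691 -0.11
v -0.115 2.584 0.26
v -0.15 3.575 0.068
f 2 1 5
f 2 5 3
f 3 5 6
f 3 6 4
f 5 1 7
f 5 7 6
f 6 7 8
f 6 8 4
f 7 1 9
f 7 9 8
f 8 9 10
f 8 10 4
f 9 1 11
f 9 11 10
f 10 11 12
f 10 12 4
f 11 1 13
f 11 13 12
f 12 13 14
f 12 14 4
f 13 1 15
f 13 15 14
f 14 15 16
f 14 16 4
f 15 1 17
f 15 17 16
f 16 17 18
f 16 18 4
f 17 1 19
f 17 19 18
f 18 19 20
f 18 20 4
f 19 1 21
f 19 21 20
f 20 21 22
f 20 22 4
f 21 1 23
f 21 23 22
f 22 23 24
f 22 24 4
f 23 1 25
f 23 25 24
f 24 25 26
f 24 26 4
f 25 1 27
f 25 27 26
f 26 27 28
f 26 28 4
f 27 1 2
f 27 2 28
f 28 2 3
f 28 3 4
f 29 66 45
f 66 40 69
f 45 69 34
f 66 69 45
f 29 45 41
f 45 34 46
f 41 46 30
f 45 46 41
f 29 41 50
f 41 30 51
f 50 51 36
f 41 51 50
f 29 50 62
f 50 36 65
f 62 65 39
f 50 65 62
f 29 62 66
f 62 39 70
f 66 70 40
f 62 70 66
f 30 46 57
f 46 34 60
f 57 60 38
f 46 60 57
f 34 69 47
f 69 40 68
f 47 68 33
f 69 68 47
f 40 70 67
f 70 39 63
f 67 63 31
f 70 63 67
f 39 65 64
f 65 36 52
f 64 52 35
f 65 52 64
f 36 51 56
f 51 30 53
f 56 53 37
f 51 53 56
f 32 58 44
f 58 38 59
f 44 59 33
f 58 59 44
f 32 44 42
f 44 33 43
f 42 43 31
f 44 43 42
f 32 42 49
f 42 31 48
f 49 48 35
f 42 48 49
f 32 49 54
f 49 35 55
f 54 55 37
f 49 55 54
f 32 54 58
f 54 37 61
f 58 61 38
f 54 61 58
f 33 59 47
f 59 38 60
f 47 60 34
f 59 60 47
f 31 43 67
f 43 33 68
f 67 68 40
f 43 68 67
f 35 48 64
f 48 31 63
f 64 63 39
f 48 63 64
f 37 55 56
f 55 35 52
f 56 52 36
f 55 52 56
f 38 61 57
f 61 37 53
f 57 53 30
f 61 53 57



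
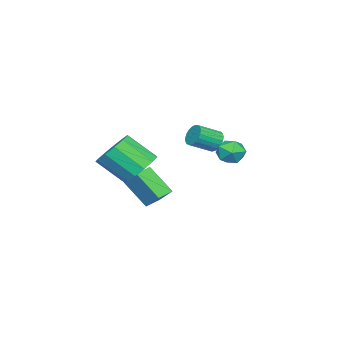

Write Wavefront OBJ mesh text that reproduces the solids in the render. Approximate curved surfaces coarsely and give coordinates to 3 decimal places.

v -3.883 1.271 0.664
v -3.553 1.217 0.107
v -2.687 0.415 0.698
v -3.017 0.469 1.256
v -3.434 1.43 0.223
v -2.568 0.629 0.814
v -3.393 1.616 0.414
v -2.526 0.815 1.005
v -3.436 1.743 0.649
v -2.57 0.941 1.24
v -3.557 1.787 0.887
v -2.691 0.986 1.478
v -3.734 1.743 1.086
v -2.868 0.941 1.677
v -3.937 1.616 1.212
v -3.071 0.815 1.803
v -4.131 1.43 1.244
v -3.264 0.629 1.835
v -4.282 1.217 1.175
v -3.415 0.415 1.766
v -4.363 1.013 1.018
v -3.497 0.211 1.609
v -4.362 0.853 0.8
v -3.496 0.051 1.391
v -4.278 0.766 0.559
v -3.412 -0.036 1.15
v -4.126 0.766 0.335
v -3.26 -0.036 0.926
v -3.932 0.853 0.169
v -3.065 0.051 0.76
v -3.729 1.013 0.088
v -2.863 0.211 0.679
v -1.037 -0.34 -2.427
v -1.189 -1.571 -1.122
v -0.674 0.493 -1.598
v -0.826 -0.738 -0.293
v -0.114 -0.602 -2.567
v -0.266 -1.833 -1.262
v 0.249 0.231 -1.738
v 0.097 -1 -0.433
v 2.064 0.241 0.713
v 3.015 0.033 0.27
v 3.288 -1.309 1.484
v 2.336 -1.101 1.927
v 3.114 0.443 0.701
v 3.387 -0.899 1.915
v 2.88 0.789 1.135
v 3.152 -0.553 2.349
v 2.386 0.961 1.436
v 2.659 -0.381 2.65
v 1.79 0.904 1.507
v 2.063 -0.438 2.721
v 1.281 0.637 1.326
v 1.554 -0.705 2.54
v 1.02 0.244 0.95
v 1.293 -1.098 2.164
v 1.091 -0.15 0.499
v 1.363 -1.492 1.713
v 1.47 -0.42 0.116
v 1.743 -1.762 1.33
v 2.038 -0.48 -0.078
v 2.311 -1.821 1.137
v 2.614 -0.311 -0.02
v 2.886 -1.653 1.194
v -3.113 3.017 0.162
v -2.299 3.061 0.075
v -2.961 2.139 1.145
v -2.147 2.183 1.058
v -2.563 2.825 1.354
v -2.657 3.368 0.746
v -2.603 1.832 0.474
v -2.697 2.375 -0.134
v -1.984 2.329 0.268
v -1.959 2.942 0.812
v -3.301 2.258 0.408
v -3.276 2.871 0.952
f 2 1 5
f 2 5 3
f 3 5 6
f 3 6 4
f 5 1 7
f 5 7 6
f 6 7 8
f 6 8 4
f 7 1 9
f 7 9 8
f 8 9 10
f 8 10 4
f 9 1 11
f 9 11 10
f 10 11 12
f 10 12 4
f 11 1 13
f 11 13 12
f 12 13 14
f 12 14 4
f 13 1 15
f 13 15 14
f 14 15 16
f 14 16 4
f 15 1 17
f 15 17 16
f 16 17 18
f 16 18 4
f 17 1 19
f 17 19 18
f 18 19 20
f 18 20 4
f 19 1 21
f 19 21 20
f 20 21 22
f 20 22 4
f 21 1 23
f 21 23 22
f 22 23 24
f 22 24 4
f 23 1 25
f 23 25 24
f 24 25 26
f 24 26 4
f 25 1 27
f 25 27 26
f 26 27 28
f 26 28 4
f 27 1 29
f 27 29 28
f 28 29 30
f 28 30 4
f 29 1 31
f 29 31 30
f 30 31 32
f 30 32 4
f 31 1 2
f 31 2 32
f 32 2 3
f 32 3 4
f 34 36 33
f 37 34 33
f 33 36 35
f 35 37 33
f 34 40 36
f 38 34 37
f 38 40 34
f 36 40 35
f 39 37 35
f 35 40 39
f 39 38 37
f 40 38 39
f 42 41 45
f 42 45 43
f 43 45 46
f 43 46 44
f 45 41 47
f 45 47 46
f 46 47 48
f 46 48 44
f 47 41 49
f 47 49 48
f 48 49 50
f 48 50 44
f 49 41 51
f 49 51 50
f 50 51 52
f 50 52 44
f 51 41 53
f 51 53 52
f 52 53 54
f 52 54 44
f 53 41 55
f 53 55 54
f 54 55 56
f 54 56 44
f 55 41 57
f 55 57 56
f 56 57 58
f 56 58 44
f 57 41 59
f 57 59 58
f 58 59 60
f 58 60 44
f 59 41 61
f 59 61 60
f 60 61 62
f 60 62 44
f 61 41 63
f 61 63 62
f 62 63 64
f 62 64 44
f 63 41 42
f 63 42 64
f 64 42 43
f 64 43 44
f 65 76 70
f 65 70 66
f 65 66 72
f 65 72 75
f 65 75 76
f 66 70 74
f 70 76 69
f 76 75 67
f 75 72 71
f 72 66 73
f 68 74 69
f 68 69 67
f 68 67 71
f 68 71 73
f 68 73 74
f 69 74 70
f 67 69 76
f 71 67 75
f 73 71 72
f 74 73 66



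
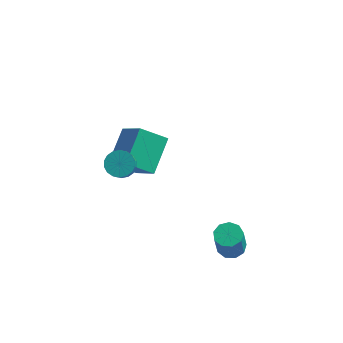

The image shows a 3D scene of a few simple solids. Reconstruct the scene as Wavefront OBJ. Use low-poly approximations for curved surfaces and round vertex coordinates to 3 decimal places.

v -5.353 0.806 -2.069
v -5.193 2.613 -0.952
v -4.047 1.216 -2.918
v -3.888 3.022 -1.801
v -4.092 -0.202 -0.619
v -3.933 1.604 0.498
v -2.787 0.207 -1.468
v -2.627 2.014 -0.351
v -3.257 -3.203 2.781
v -2.61 -3.377 2.516
v -2.417 -4.211 3.534
v -3.063 -4.037 3.799
v -2.544 -3.129 2.707
v -2.351 -3.962 3.725
v -2.62 -2.895 2.912
v -2.426 -3.728 3.931
v -2.821 -2.722 3.092
v -2.628 -3.555 4.11
v -3.109 -2.645 3.21
v -2.915 -3.478 4.228
v -3.426 -2.678 3.243
v -3.232 -3.511 4.261
v -3.709 -2.815 3.184
v -3.516 -3.648 4.203
v -3.903 -3.029 3.046
v -3.71 -3.863 4.064
v -3.969 -3.278 2.855
v -3.776 -4.111 3.873
v -3.894 -3.512 2.649
v -3.7 -4.345 3.668
v -3.692 -3.685 2.47
v -3.499 -4.518 3.488
v -3.405 -3.762 2.352
v -3.211 -4.595 3.37
v -3.088 -3.729 2.319
v -2.894 -4.562 3.337
v -2.804 -3.592 2.377
v -2.611 -4.425 3.396
v 1.938 -2.671 -2.799
v 2.61 -2.427 -2.707
v 2.573 -2.904 -1.169
v 1.902 -3.149 -1.261
v 2.285 -2.071 -2.604
v 2.248 -2.548 -1.067
v 1.799 -1.996 -2.592
v 1.762 -2.473 -1.055
v 1.377 -2.237 -2.677
v 1.34 -2.714 -1.14
v 1.219 -2.681 -2.819
v 1.182 -3.158 -1.282
v 1.397 -3.121 -2.951
v 1.36 -3.598 -1.414
v 1.828 -3.35 -3.012
v 1.792 -3.827 -1.475
v 2.311 -3.262 -2.973
v 2.274 -3.739 -1.436
v 2.62 -2.898 -2.852
v 2.583 -3.375 -1.315
f 2 4 1
f 5 2 1
f 1 4 3
f 3 5 1
f 2 8 4
f 6 2 5
f 6 8 2
f 4 8 3
f 7 5 3
f 3 8 7
f 7 6 5
f 8 6 7
f 10 9 13
f 10 13 11
f 11 13 14
f 11 14 12
f 13 9 15
f 13 15 14
f 14 15 16
f 14 16 12
f 15 9 17
f 15 17 16
f 16 17 18
f 16 18 12
f 17 9 19
f 17 19 18
f 18 19 20
f 18 20 12
f 19 9 21
f 19 21 20
f 20 21 22
f 20 22 12
f 21 9 23
f 21 23 22
f 22 23 24
f 22 24 12
f 23 9 25
f 23 25 24
f 24 25 26
f 24 26 12
f 25 9 27
f 25 27 26
f 26 27 28
f 26 28 12
f 27 9 29
f 27 29 28
f 28 29 30
f 28 30 12
f 29 9 31
f 29 31 30
f 30 31 32
f 30 32 12
f 31 9 33
f 31 33 32
f 32 33 34
f 32 34 12
f 33 9 35
f 33 35 34
f 34 35 36
f 34 36 12
f 35 9 37
f 35 37 36
f 36 37 38
f 36 38 12
f 37 9 10
f 37 10 38
f 38 10 11
f 38 11 12
f 40 39 43
f 40 43 41
f 41 43 44
f 41 44 42
f 43 39 45
f 43 45 44
f 44 45 46
f 44 46 42
f 45 39 47
f 45 47 46
f 46 47 48
f 46 48 42
f 47 39 49
f 47 49 48
f 48 49 50
f 48 50 42
f 49 39 51
f 49 51 50
f 50 51 52
f 50 52 42
f 51 39 53
f 51 53 52
f 52 53 54
f 52 54 42
f 53 39 55
f 53 55 54
f 54 55 56
f 54 56 42
f 55 39 57
f 55 57 56
f 56 57 58
f 56 58 42
f 57 39 40
f 57 40 58
f 58 40 41
f 58 41 42



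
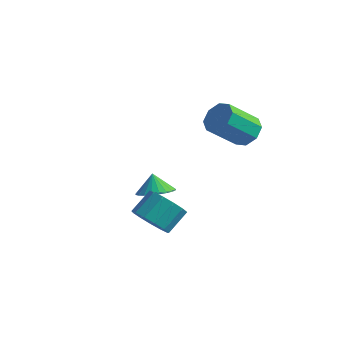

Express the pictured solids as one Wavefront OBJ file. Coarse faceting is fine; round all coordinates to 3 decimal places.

v 1.701 0.558 2.82
v 2.451 0.122 2.882
v 1.65 -1.074 4.182
v 0.899 -0.638 4.12
v 2.411 0.624 3.318
v 1.61 -0.572 4.618
v 1.955 1.087 3.463
v 1.153 -0.11 4.763
v 1.35 1.24 3.231
v 0.548 0.044 4.531
v 0.95 0.994 2.758
v 0.149 -0.202 4.058
v 0.99 0.492 2.322
v 0.189 -0.704 3.622
v 1.447 0.03 2.177
v 0.645 -1.167 3.477
v 2.052 -0.124 2.409
v 1.25 -1.32 3.709
v -2.511 -0.459 -2.228
v -1.622 -0.379 -1.901
v -2.889 -0.161 -1.272
v -1.683 -0.038 -2.032
v -1.869 0.24 -2.192
v -2.153 0.411 -2.358
v -2.491 0.449 -2.504
v -2.833 0.349 -2.608
v -3.125 0.126 -2.654
v -3.324 -0.186 -2.635
v -3.399 -0.54 -2.554
v -3.339 -0.881 -2.424
v -3.153 -1.159 -2.263
v -2.869 -1.33 -2.097
v -2.531 -1.368 -1.951
v -2.189 -1.268 -1.847
v -1.897 -1.045 -1.801
v -1.698 -0.733 -1.82
v -0.211 -4.342 -1.036
v 0.436 -4.918 -0.517
v 0.699 -3.874 0.314
v 0.051 -3.298 -0.204
v 0.739 -4.667 -0.928
v 1.002 -3.623 -0.097
v 0.74 -4.312 -1.374
v 1.003 -3.268 -0.542
v 0.439 -3.967 -1.712
v 0.702 -2.923 -0.88
v -0.069 -3.741 -1.835
v 0.194 -2.697 -1.004
v -0.622 -3.706 -1.705
v -0.359 -2.662 -0.873
v -1.044 -3.872 -1.362
v -0.781 -2.829 -0.53
v -1.202 -4.188 -0.915
v -0.94 -3.144 -0.084
v -1.046 -4.553 -0.507
v -0.783 -3.509 0.324
v -0.625 -4.85 -0.267
v -0.362 -3.806 0.564
v -0.072 -4.986 -0.271
v 0.191 -3.943 0.561
f 2 1 5
f 2 5 3
f 3 5 6
f 3 6 4
f 5 1 7
f 5 7 6
f 6 7 8
f 6 8 4
f 7 1 9
f 7 9 8
f 8 9 10
f 8 10 4
f 9 1 11
f 9 11 10
f 10 11 12
f 10 12 4
f 11 1 13
f 11 13 12
f 12 13 14
f 12 14 4
f 13 1 15
f 13 15 14
f 14 15 16
f 14 16 4
f 15 1 17
f 15 17 16
f 16 17 18
f 16 18 4
f 17 1 2
f 17 2 18
f 18 2 3
f 18 3 4
f 20 19 22
f 20 22 21
f 22 19 23
f 22 23 21
f 23 19 24
f 23 24 21
f 24 19 25
f 24 25 21
f 25 19 26
f 25 26 21
f 26 19 27
f 26 27 21
f 27 19 28
f 27 28 21
f 28 19 29
f 28 29 21
f 29 19 30
f 29 30 21
f 30 19 31
f 30 31 21
f 31 19 32
f 31 32 21
f 32 19 33
f 32 33 21
f 33 19 34
f 33 34 21
f 34 19 35
f 34 35 21
f 35 19 36
f 35 36 21
f 36 19 20
f 36 20 21
f 38 37 41
f 38 41 39
f 39 41 42
f 39 42 40
f 41 37 43
f 41 43 42
f 42 43 44
f 42 44 40
f 43 37 45
f 43 45 44
f 44 45 46
f 44 46 40
f 45 37 47
f 45 47 46
f 46 47 48
f 46 48 40
f 47 37 49
f 47 49 48
f 48 49 50
f 48 50 40
f 49 37 51
f 49 51 50
f 50 51 52
f 50 52 40
f 51 37 53
f 51 53 52
f 52 53 54
f 52 54 40
f 53 37 55
f 53 55 54
f 54 55 56
f 54 56 40
f 55 37 57
f 55 57 56
f 56 57 58
f 56 58 40
f 57 37 59
f 57 59 58
f 58 59 60
f 58 60 40
f 59 37 38
f 59 38 60
f 60 38 39
f 60 39 40



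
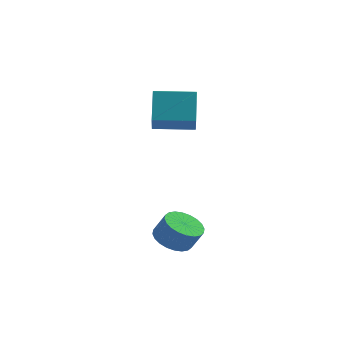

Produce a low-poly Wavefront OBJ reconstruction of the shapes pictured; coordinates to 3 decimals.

v 1.481 -2.257 -3.169
v 2.294 -2.574 -3.659
v 2.891 -2.68 -2.601
v 2.079 -2.363 -2.111
v 2.353 -2.188 -3.654
v 2.95 -2.294 -2.596
v 2.28 -1.813 -3.575
v 2.877 -1.919 -2.517
v 2.086 -1.506 -3.435
v 2.683 -1.612 -2.376
v 1.799 -1.312 -3.254
v 2.396 -1.419 -2.195
v 1.464 -1.263 -3.06
v 2.061 -1.369 -2.001
v 1.132 -1.365 -2.883
v 1.729 -1.471 -1.824
v 0.853 -1.603 -2.749
v 1.45 -1.709 -1.69
v 0.669 -1.94 -2.679
v 1.266 -2.046 -1.621
v 0.61 -2.326 -2.684
v 1.207 -2.432 -1.626
v 0.683 -2.701 -2.763
v 1.28 -2.807 -1.705
v 0.877 -3.008 -2.904
v 1.474 -3.114 -1.845
v 1.164 -3.201 -3.085
v 1.761 -3.308 -2.026
v 1.499 -3.251 -3.279
v 2.096 -3.357 -2.22
v 1.831 -3.149 -3.456
v 2.428 -3.255 -2.397
v 2.11 -2.911 -3.59
v 2.707 -3.017 -2.531
v -0.873 2.427 1.725
v -0.594 1.475 2.656
v -1.193 3.702 3.125
v -0.913 2.75 4.056
v 1.113 2.97 1.684
v 1.393 2.018 2.615
v 0.794 4.245 3.084
v 1.073 3.293 4.015
f 2 1 5
f 2 5 3
f 3 5 6
f 3 6 4
f 5 1 7
f 5 7 6
f 6 7 8
f 6 8 4
f 7 1 9
f 7 9 8
f 8 9 10
f 8 10 4
f 9 1 11
f 9 11 10
f 10 11 12
f 10 12 4
f 11 1 13
f 11 13 12
f 12 13 14
f 12 14 4
f 13 1 15
f 13 15 14
f 14 15 16
f 14 16 4
f 15 1 17
f 15 17 16
f 16 17 18
f 16 18 4
f 17 1 19
f 17 19 18
f 18 19 20
f 18 20 4
f 19 1 21
f 19 21 20
f 20 21 22
f 20 22 4
f 21 1 23
f 21 23 22
f 22 23 24
f 22 24 4
f 23 1 25
f 23 25 24
f 24 25 26
f 24 26 4
f 25 1 27
f 25 27 26
f 26 27 28
f 26 28 4
f 27 1 29
f 27 29 28
f 28 29 30
f 28 30 4
f 29 1 31
f 29 31 30
f 30 31 32
f 30 32 4
f 31 1 33
f 31 33 32
f 32 33 34
f 32 34 4
f 33 1 2
f 33 2 34
f 34 2 3
f 34 3 4
f 36 38 35
f 39 36 35
f 35 38 37
f 37 39 35
f 36 42 38
f 40 36 39
f 40 42 36
f 38 42 37
f 41 39 37
f 37 42 41
f 41 40 39
f 42 40 41



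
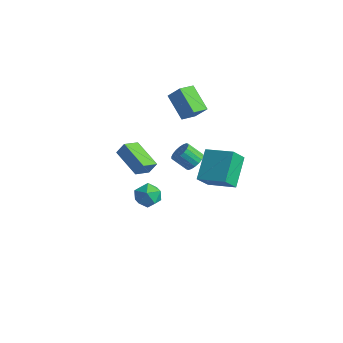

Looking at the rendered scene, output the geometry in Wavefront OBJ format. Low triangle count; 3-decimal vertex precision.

v 1.998 0.201 -0.948
v 1.957 -0.676 0.025
v 1.243 1.704 0.375
v 1.202 0.828 1.348
v 3.738 0.652 -0.468
v 3.697 -0.224 0.505
v 2.983 2.156 0.855
v 2.942 1.279 1.828
v -2.821 3.078 0.619
v -4.313 3.431 1.792
v -2.787 4.209 0.322
v -4.279 4.562 1.495
v -2.041 3.298 1.545
v -3.533 3.651 2.718
v -2.007 4.429 1.248
v -3.499 4.782 2.421
v -3.008 -2.124 0.446
v -2.668 -1.816 1.197
v -2.995 -1.044 -0.003
v -2.654 -0.736 0.747
v -1.146 -2.444 -0.267
v -0.805 -2.136 0.483
v -1.132 -1.364 -0.717
v -0.792 -1.056 0.034
v -2.241 3.623 -3.258
v -1.843 3.938 -2.719
v -2.6 3.431 -1.864
v -2.999 3.117 -2.402
v -2.071 4.166 -2.785
v -2.828 3.66 -1.929
v -2.332 4.288 -2.945
v -3.089 3.781 -2.089
v -2.575 4.277 -3.166
v -3.333 3.771 -2.31
v -2.753 4.137 -3.406
v -3.51 3.631 -2.55
v -2.829 3.896 -3.616
v -3.586 3.389 -2.76
v -2.789 3.6 -3.756
v -3.546 3.093 -2.9
v -2.64 3.309 -3.796
v -3.397 2.802 -2.941
v -2.412 3.08 -3.731
v -3.169 2.574 -2.875
v -2.151 2.959 -3.571
v -2.908 2.452 -2.715
v -1.907 2.969 -3.35
v -2.665 2.463 -2.494
v -1.73 3.109 -3.11
v -2.487 2.603 -2.254
v -1.654 3.351 -2.9
v -2.411 2.844 -2.044
v -1.694 3.647 -2.76
v -2.451 3.14 -1.904
v 0.577 -3.733 0.359
v 1.029 -3.558 -0.392
v 1.731 -4.422 0.892
v 2.183 -4.247 0.141
v 1.974 -3.583 0.702
v 1.26 -3.157 0.372
v 1.5 -4.823 0.128
v 0.786 -4.397 -0.202
v 1.599 -4.231 -0.535
v 1.892 -3.465 -0.18
v 0.868 -4.515 0.68
v 1.161 -3.749 1.035
f 2 4 1
f 5 2 1
f 1 4 3
f 3 5 1
f 2 8 4
f 6 2 5
f 6 8 2
f 4 8 3
f 7 5 3
f 3 8 7
f 7 6 5
f 8 6 7
f 10 12 9
f 13 10 9
f 9 12 11
f 11 13 9
f 10 16 12
f 14 10 13
f 14 16 10
f 12 16 11
f 15 13 11
f 11 16 15
f 15 14 13
f 16 14 15
f 18 20 17
f 21 18 17
f 17 20 19
f 19 21 17
f 18 24 20
f 22 18 21
f 22 24 18
f 20 24 19
f 23 21 19
f 19 24 23
f 23 22 21
f 24 22 23
f 26 25 29
f 26 29 27
f 27 29 30
f 27 30 28
f 29 25 31
f 29 31 30
f 30 31 32
f 30 32 28
f 31 25 33
f 31 33 32
f 32 33 34
f 32 34 28
f 33 25 35
f 33 35 34
f 34 35 36
f 34 36 28
f 35 25 37
f 35 37 36
f 36 37 38
f 36 38 28
f 37 25 39
f 37 39 38
f 38 39 40
f 38 40 28
f 39 25 41
f 39 41 40
f 40 41 42
f 40 42 28
f 41 25 43
f 41 43 42
f 42 43 44
f 42 44 28
f 43 25 45
f 43 45 44
f 44 45 46
f 44 46 28
f 45 25 47
f 45 47 46
f 46 47 48
f 46 48 28
f 47 25 49
f 47 49 48
f 48 49 50
f 48 50 28
f 49 25 51
f 49 51 50
f 50 51 52
f 50 52 28
f 51 25 53
f 51 53 52
f 52 53 54
f 52 54 28
f 53 25 26
f 53 26 54
f 54 26 27
f 54 27 28
f 55 66 60
f 55 60 56
f 55 56 62
f 55 62 65
f 55 65 66
f 56 60 64
f 60 66 59
f 66 65 57
f 65 62 61
f 62 56 63
f 58 64 59
f 58 59 57
f 58 57 61
f 58 61 63
f 58 63 64
f 59 64 60
f 57 59 66
f 61 57 65
f 63 61 62
f 64 63 56



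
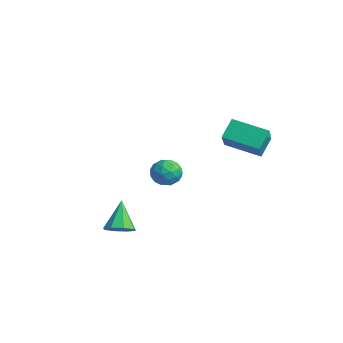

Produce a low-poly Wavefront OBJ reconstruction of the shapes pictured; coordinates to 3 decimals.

v -2.2 1.318 -2.927
v -1.75 1.466 -2.17
v -1.43 0.114 -3.15
v -0.98 0.262 -2.393
v -1.844 0.035 -2.362
v -2.32 0.779 -2.224
v -0.86 0.801 -3.096
v -1.336 1.545 -2.958
v -0.922 1.146 -2.274
v -1.53 0.673 -1.82
v -1.65 0.907 -3.5
v -2.258 0.434 -3.046
v -2.043 1.497 -2.529
v -1.137 0.083 -2.791
v -1.645 -0.051 -2.773
v -1.381 0.036 -2.328
v -2.378 1.094 -2.561
v -2.113 1.181 -2.116
v -2.168 0.34 -2.229
v -1.067 0.399 -3.204
v -0.802 0.486 -2.759
v -1.799 1.544 -2.992
v -1.535 1.631 -2.547
v -1.012 1.24 -3.091
v -1.291 1.396 -2.145
v -0.839 0.689 -2.276
v -0.768 1.005 -2.689
v -1.048 1.443 -2.608
v -1.649 1.118 -1.878
v -1.196 0.411 -2.009
v -1.704 0.278 -1.991
v -1.984 0.715 -1.91
v -1.162 0.93 -1.939
v -1.984 1.169 -3.311
v -1.531 0.462 -3.442
v -1.196 0.865 -3.41
v -1.476 1.302 -3.329
v -2.341 0.891 -3.044
v -1.889 0.184 -3.175
v -2.132 0.137 -2.712
v -2.412 0.575 -2.631
v -2.018 0.65 -3.381
v 4.027 1.088 1.996
v 3.656 1.808 2.923
v 2.643 1.93 0.789
v 2.273 2.649 1.715
v 5.307 2.431 1.465
v 4.937 3.15 2.391
v 3.924 3.272 0.257
v 3.553 3.992 1.184
v 2.107 -3.376 -4.148
v 2.46 -3.972 -3.728
v 1.213 -2.864 -2.672
v 2.786 -3.445 -3.713
v 2.715 -2.878 -3.953
v 2.287 -2.602 -4.307
v 1.754 -2.78 -4.568
v 1.427 -3.306 -4.583
v 1.498 -3.874 -4.344
v 1.926 -4.149 -3.99
f 1 38 17
f 38 12 41
f 17 41 6
f 38 41 17
f 1 17 13
f 17 6 18
f 13 18 2
f 17 18 13
f 1 13 22
f 13 2 23
f 22 23 8
f 13 23 22
f 1 22 34
f 22 8 37
f 34 37 11
f 22 37 34
f 1 34 38
f 34 11 42
f 38 42 12
f 34 42 38
f 2 18 29
f 18 6 32
f 29 32 10
f 18 32 29
f 6 41 19
f 41 12 40
f 19 40 5
f 41 40 19
f 12 42 39
f 42 11 35
f 39 35 3
f 42 35 39
f 11 37 36
f 37 8 24
f 36 24 7
f 37 24 36
f 8 23 28
f 23 2 25
f 28 25 9
f 23 25 28
f 4 30 16
f 30 10 31
f 16 31 5
f 30 31 16
f 4 16 14
f 16 5 15
f 14 15 3
f 16 15 14
f 4 14 21
f 14 3 20
f 21 20 7
f 14 20 21
f 4 21 26
f 21 7 27
f 26 27 9
f 21 27 26
f 4 26 30
f 26 9 33
f 30 33 10
f 26 33 30
f 5 31 19
f 31 10 32
f 19 32 6
f 31 32 19
f 3 15 39
f 15 5 40
f 39 40 12
f 15 40 39
f 7 20 36
f 20 3 35
f 36 35 11
f 20 35 36
f 9 27 28
f 27 7 24
f 28 24 8
f 27 24 28
f 10 33 29
f 33 9 25
f 29 25 2
f 33 25 29
f 44 46 43
f 47 44 43
f 43 46 45
f 45 47 43
f 44 50 46
f 48 44 47
f 48 50 44
f 46 50 45
f 49 47 45
f 45 50 49
f 49 48 47
f 50 48 49
f 52 51 54
f 52 54 53
f 54 51 55
f 54 55 53
f 55 51 56
f 55 56 53
f 56 51 57
f 56 57 53
f 57 51 58
f 57 58 53
f 58 51 59
f 58 59 53
f 59 51 60
f 59 60 53
f 60 51 52
f 60 52 53



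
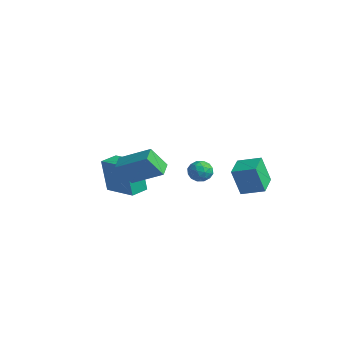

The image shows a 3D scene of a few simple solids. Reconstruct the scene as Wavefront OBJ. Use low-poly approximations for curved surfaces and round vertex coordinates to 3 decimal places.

v 1.521 2.815 0.209
v 1.263 2.413 1.725
v 2.441 3.595 0.573
v 2.183 3.193 2.089
v 2.457 1.767 0.091
v 2.199 1.365 1.607
v 3.377 2.547 0.455
v 3.119 2.145 1.971
v 0.569 -3.959 3.358
v 1.944 -3.07 4.24
v 0.809 -3.193 2.211
v 2.184 -2.304 3.093
v 1.116 -4.536 3.087
v 2.491 -3.647 3.969
v 1.356 -3.77 1.94
v 2.731 -2.881 2.822
v -3.416 -2.183 -0.947
v -3.644 -2.372 1.011
v -3.617 -1.196 -0.875
v -3.845 -1.385 1.083
v -1.615 -1.835 -0.703
v -1.843 -2.024 1.255
v -1.816 -0.848 -0.631
v -2.044 -1.037 1.327
v 3.154 -1.056 3.055
v 3.767 -0.835 3.07
v 3.513 -2.045 2.97
v 4.126 -1.824 2.985
v 3.753 -1.79 3.519
v 3.532 -1.179 3.572
v 3.748 -1.701 2.468
v 3.527 -1.09 2.521
v 4.134 -1.234 2.708
v 4.138 -1.289 3.357
v 3.142 -1.591 2.683
v 3.146 -1.646 3.332
v 3.429 -0.859 3.07
v 3.851 -2.021 2.97
v 3.632 -2.001 3.284
v 3.992 -1.871 3.293
v 3.291 -1.061 3.365
v 3.651 -0.931 3.374
v 3.643 -1.492 3.638
v 3.629 -1.949 2.666
v 3.989 -1.819 2.675
v 3.288 -1.009 2.747
v 3.648 -0.879 2.756
v 3.637 -1.388 2.402
v 4.005 -0.963 2.866
v 4.216 -1.544 2.816
v 3.994 -1.472 2.512
v 3.864 -1.113 2.543
v 4.007 -0.996 3.248
v 4.218 -1.577 3.198
v 3.999 -1.557 3.512
v 3.869 -1.198 3.543
v 4.223 -1.23 3.035
v 3.062 -1.303 2.842
v 3.273 -1.884 2.792
v 3.411 -1.682 2.497
v 3.281 -1.323 2.528
v 3.064 -1.336 3.224
v 3.275 -1.917 3.174
v 3.416 -1.767 3.497
v 3.286 -1.408 3.528
v 3.057 -1.65 3.005
f 2 4 1
f 5 2 1
f 1 4 3
f 3 5 1
f 2 8 4
f 6 2 5
f 6 8 2
f 4 8 3
f 7 5 3
f 3 8 7
f 7 6 5
f 8 6 7
f 10 12 9
f 13 10 9
f 9 12 11
f 11 13 9
f 10 16 12
f 14 10 13
f 14 16 10
f 12 16 11
f 15 13 11
f 11 16 15
f 15 14 13
f 16 14 15
f 18 20 17
f 21 18 17
f 17 20 19
f 19 21 17
f 18 24 20
f 22 18 21
f 22 24 18
f 20 24 19
f 23 21 19
f 19 24 23
f 23 22 21
f 24 22 23
f 25 62 41
f 62 36 65
f 41 65 30
f 62 65 41
f 25 41 37
f 41 30 42
f 37 42 26
f 41 42 37
f 25 37 46
f 37 26 47
f 46 47 32
f 37 47 46
f 25 46 58
f 46 32 61
f 58 61 35
f 46 61 58
f 25 58 62
f 58 35 66
f 62 66 36
f 58 66 62
f 26 42 53
f 42 30 56
f 53 56 34
f 42 56 53
f 30 65 43
f 65 36 64
f 43 64 29
f 65 64 43
f 36 66 63
f 66 35 59
f 63 59 27
f 66 59 63
f 35 61 60
f 61 32 48
f 60 48 31
f 61 48 60
f 32 47 52
f 47 26 49
f 52 49 33
f 47 49 52
f 28 54 40
f 54 34 55
f 40 55 29
f 54 55 40
f 28 40 38
f 40 29 39
f 38 39 27
f 40 39 38
f 28 38 45
f 38 27 44
f 45 44 31
f 38 44 45
f 28 45 50
f 45 31 51
f 50 51 33
f 45 51 50
f 28 50 54
f 50 33 57
f 54 57 34
f 50 57 54
f 29 55 43
f 55 34 56
f 43 56 30
f 55 56 43
f 27 39 63
f 39 29 64
f 63 64 36
f 39 64 63
f 31 44 60
f 44 27 59
f 60 59 35
f 44 59 60
f 33 51 52
f 51 31 48
f 52 48 32
f 51 48 52
f 34 57 53
f 57 33 49
f 53 49 26
f 57 49 53



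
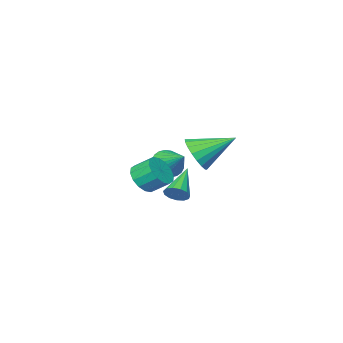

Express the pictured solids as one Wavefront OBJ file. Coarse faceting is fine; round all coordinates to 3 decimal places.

v -1.134 0.556 2.558
v -0.406 0.81 3.286
v -2.606 1.724 3.622
v -0.362 1.156 2.968
v -0.47 1.383 2.569
v -0.71 1.446 2.168
v -1.034 1.333 1.844
v -1.377 1.066 1.661
v -1.673 0.698 1.656
v -1.861 0.302 1.83
v -1.905 -0.044 2.148
v -1.797 -0.271 2.547
v -1.557 -0.334 2.948
v -1.233 -0.221 3.272
v -0.89 0.046 3.455
v -0.595 0.414 3.46
v -0.523 -2.655 0.164
v -0.124 -1.995 -0.355
v -0.598 -1.165 0.336
v -0.997 -1.825 0.856
v -0.554 -2.071 -0.559
v -1.027 -1.24 0.133
v -0.976 -2.303 -0.568
v -1.449 -1.473 0.123
v -1.276 -2.63 -0.381
v -1.749 -1.799 0.31
v -1.375 -2.963 -0.048
v -1.848 -2.133 0.643
v -1.245 -3.214 0.342
v -1.719 -2.383 1.033
v -0.922 -3.315 0.684
v -1.396 -2.485 1.375
v -0.493 -3.24 0.887
v -0.966 -2.409 1.579
v -0.071 -3.007 0.897
v -0.544 -2.177 1.588
v 0.229 -2.681 0.71
v -0.244 -1.85 1.401
v 0.328 -2.347 0.377
v -0.145 -1.517 1.068
v 0.199 -2.097 -0.013
v -0.275 -1.266 0.678
v 1.971 2.852 1.477
v 2.409 2.655 1.885
v 0.629 2.028 2.523
v 2.303 2.974 1.999
v 2.091 3.254 1.947
v 1.841 3.406 1.746
v 1.632 3.382 1.46
v 1.531 3.19 1.179
v 1.57 2.89 0.993
v 1.736 2.578 0.961
v 1.977 2.353 1.092
v 2.216 2.286 1.346
v 2.377 2.398 1.642
v -3.267 -4.055 0.102
v -2.761 -3.695 -0.562
v -3.073 -2.565 1.058
v -3.086 -3.59 -0.659
v -3.439 -3.556 -0.639
v -3.766 -3.599 -0.507
v -4.017 -3.71 -0.282
v -4.154 -3.874 0.002
v -4.155 -4.066 0.301
v -4.022 -4.256 0.569
v -3.774 -4.415 0.767
v -3.448 -4.519 0.864
v -3.096 -4.553 0.844
v -2.769 -4.511 0.712
v -2.518 -4.399 0.487
v -2.381 -4.235 0.203
v -2.379 -4.044 -0.096
v -2.513 -3.854 -0.365
f 2 1 4
f 2 4 3
f 4 1 5
f 4 5 3
f 5 1 6
f 5 6 3
f 6 1 7
f 6 7 3
f 7 1 8
f 7 8 3
f 8 1 9
f 8 9 3
f 9 1 10
f 9 10 3
f 10 1 11
f 10 11 3
f 11 1 12
f 11 12 3
f 12 1 13
f 12 13 3
f 13 1 14
f 13 14 3
f 14 1 15
f 14 15 3
f 15 1 16
f 15 16 3
f 16 1 2
f 16 2 3
f 18 17 21
f 18 21 19
f 19 21 22
f 19 22 20
f 21 17 23
f 21 23 22
f 22 23 24
f 22 24 20
f 23 17 25
f 23 25 24
f 24 25 26
f 24 26 20
f 25 17 27
f 25 27 26
f 26 27 28
f 26 28 20
f 27 17 29
f 27 29 28
f 28 29 30
f 28 30 20
f 29 17 31
f 29 31 30
f 30 31 32
f 30 32 20
f 31 17 33
f 31 33 32
f 32 33 34
f 32 34 20
f 33 17 35
f 33 35 34
f 34 35 36
f 34 36 20
f 35 17 37
f 35 37 36
f 36 37 38
f 36 38 20
f 37 17 39
f 37 39 38
f 38 39 40
f 38 40 20
f 39 17 41
f 39 41 40
f 40 41 42
f 40 42 20
f 41 17 18
f 41 18 42
f 42 18 19
f 42 19 20
f 44 43 46
f 44 46 45
f 46 43 47
f 46 47 45
f 47 43 48
f 47 48 45
f 48 43 49
f 48 49 45
f 49 43 50
f 49 50 45
f 50 43 51
f 50 51 45
f 51 43 52
f 51 52 45
f 52 43 53
f 52 53 45
f 53 43 54
f 53 54 45
f 54 43 55
f 54 55 45
f 55 43 44
f 55 44 45
f 57 56 59
f 57 59 58
f 59 56 60
f 59 60 58
f 60 56 61
f 60 61 58
f 61 56 62
f 61 62 58
f 62 56 63
f 62 63 58
f 63 56 64
f 63 64 58
f 64 56 65
f 64 65 58
f 65 56 66
f 65 66 58
f 66 56 67
f 66 67 58
f 67 56 68
f 67 68 58
f 68 56 69
f 68 69 58
f 69 56 70
f 69 70 58
f 70 56 71
f 70 71 58
f 71 56 72
f 71 72 58
f 72 56 73
f 72 73 58
f 73 56 57
f 73 57 58



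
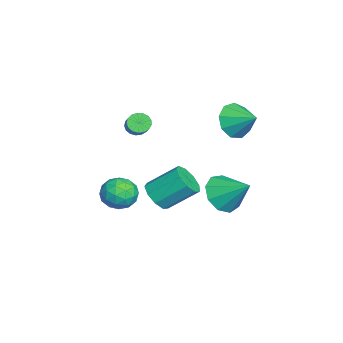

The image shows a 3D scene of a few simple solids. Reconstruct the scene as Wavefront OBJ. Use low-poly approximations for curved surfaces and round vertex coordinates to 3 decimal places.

v -0.557 -3.106 1.243
v -0.211 -3.122 0.803
v 0.603 -2.929 1.437
v 0.257 -2.914 1.877
v -0.284 -2.864 0.818
v 0.531 -2.672 1.452
v -0.42 -2.662 0.931
v 0.395 -2.47 1.565
v -0.586 -2.562 1.115
v 0.228 -2.369 1.749
v -0.747 -2.586 1.329
v 0.068 -2.394 1.962
v -0.864 -2.73 1.522
v -0.049 -2.537 2.156
v -0.91 -2.96 1.652
v -0.096 -2.767 2.286
v -0.876 -3.223 1.688
v -0.062 -3.03 2.322
v -0.769 -3.46 1.623
v 0.046 -3.267 2.256
v -0.613 -3.615 1.47
v 0.201 -3.423 2.104
v -0.445 -3.654 1.265
v 0.37 -3.462 1.899
v -0.302 -3.568 1.055
v 0.513 -3.375 1.689
v -0.218 -3.376 0.889
v 0.597 -3.183 1.522
v -2.84 1.23 0.46
v -2.043 1.048 -0.2
v -2.08 2.23 1.1
v -2.477 1.551 -0.472
v -3.081 1.905 -0.308
v -3.571 1.942 0.215
v -3.72 1.647 0.852
v -3.457 1.156 1.306
v -2.905 0.7 1.364
v -2.322 0.492 0.998
v -1.982 0.629 0.381
v 2.852 0.942 -0.977
v 3.704 0.325 -0.843
v 3.548 2.118 0.017
v 3.798 0.756 -1.418
v 3.449 1.273 -1.788
v 2.822 1.636 -1.777
v 2.208 1.674 -1.393
v 1.896 1.369 -0.814
v 2.031 0.864 -0.311
v 2.551 0.396 -0.12
v 3.211 0.183 -0.33
v -0.272 -3.016 -3.013
v 0.509 -3.568 -2.977
v -1.149 -4.272 -3.243
v -0.368 -4.824 -3.207
v -0.681 -4.385 -2.416
v -0.139 -3.609 -2.274
v -0.501 -4.231 -3.946
v 0.041 -3.455 -3.804
v 0.367 -4.319 -3.553
v 0.256 -4.414 -2.608
v -0.896 -3.426 -3.612
v -1.007 -3.521 -2.667
v 0.195 -3.182 -2.975
v -0.835 -4.658 -3.245
v -1.019 -4.4 -2.78
v -0.56 -4.724 -2.759
v -0.186 -3.206 -2.562
v 0.273 -3.53 -2.54
v -0.426 -4.011 -2.211
v -0.913 -4.31 -3.68
v -0.454 -4.634 -3.658
v -0.08 -3.116 -3.461
v 0.379 -3.44 -3.44
v -0.214 -3.829 -4.009
v 0.571 -3.947 -3.292
v 0.056 -4.685 -3.427
v -0.022 -4.337 -3.862
v 0.296 -3.881 -3.779
v 0.506 -4.003 -2.737
v -0.009 -4.741 -2.872
v -0.193 -4.484 -2.407
v 0.125 -4.028 -2.323
v 0.423 -4.445 -3.075
v -0.631 -3.099 -3.348
v -1.146 -3.837 -3.483
v -0.765 -3.812 -3.897
v -0.447 -3.356 -3.813
v -0.696 -3.155 -2.793
v -1.211 -3.893 -2.928
v -0.936 -3.959 -2.441
v -0.618 -3.503 -2.358
v -1.063 -3.395 -3.145
v -1.126 -2.274 -3.724
v -0.483 -2.632 -3.224
v -0.571 -1.184 -2.076
v -1.214 -0.826 -2.576
v -0.239 -2.276 -3.654
v -0.326 -0.829 -2.505
v -0.41 -1.92 -4.116
v -0.497 -0.472 -2.968
v -0.916 -1.729 -4.396
v -1.004 -0.281 -3.247
v -1.521 -1.793 -4.361
v -1.608 -0.345 -3.212
v -1.941 -2.082 -4.028
v -2.028 -0.634 -2.88
v -1.98 -2.461 -3.553
v -2.067 -1.013 -2.405
v -1.619 -2.752 -3.158
v -1.706 -1.305 -2.01
v -1.028 -2.82 -3.028
v -1.116 -1.372 -1.88
f 2 1 5
f 2 5 3
f 3 5 6
f 3 6 4
f 5 1 7
f 5 7 6
f 6 7 8
f 6 8 4
f 7 1 9
f 7 9 8
f 8 9 10
f 8 10 4
f 9 1 11
f 9 11 10
f 10 11 12
f 10 12 4
f 11 1 13
f 11 13 12
f 12 13 14
f 12 14 4
f 13 1 15
f 13 15 14
f 14 15 16
f 14 16 4
f 15 1 17
f 15 17 16
f 16 17 18
f 16 18 4
f 17 1 19
f 17 19 18
f 18 19 20
f 18 20 4
f 19 1 21
f 19 21 20
f 20 21 22
f 20 22 4
f 21 1 23
f 21 23 22
f 22 23 24
f 22 24 4
f 23 1 25
f 23 25 24
f 24 25 26
f 24 26 4
f 25 1 27
f 25 27 26
f 26 27 28
f 26 28 4
f 27 1 2
f 27 2 28
f 28 2 3
f 28 3 4
f 30 29 32
f 30 32 31
f 32 29 33
f 32 33 31
f 33 29 34
f 33 34 31
f 34 29 35
f 34 35 31
f 35 29 36
f 35 36 31
f 36 29 37
f 36 37 31
f 37 29 38
f 37 38 31
f 38 29 39
f 38 39 31
f 39 29 30
f 39 30 31
f 41 40 43
f 41 43 42
f 43 40 44
f 43 44 42
f 44 40 45
f 44 45 42
f 45 40 46
f 45 46 42
f 46 40 47
f 46 47 42
f 47 40 48
f 47 48 42
f 48 40 49
f 48 49 42
f 49 40 50
f 49 50 42
f 50 40 41
f 50 41 42
f 51 88 67
f 88 62 91
f 67 91 56
f 88 91 67
f 51 67 63
f 67 56 68
f 63 68 52
f 67 68 63
f 51 63 72
f 63 52 73
f 72 73 58
f 63 73 72
f 51 72 84
f 72 58 87
f 84 87 61
f 72 87 84
f 51 84 88
f 84 61 92
f 88 92 62
f 84 92 88
f 52 68 79
f 68 56 82
f 79 82 60
f 68 82 79
f 56 91 69
f 91 62 90
f 69 90 55
f 91 90 69
f 62 92 89
f 92 61 85
f 89 85 53
f 92 85 89
f 61 87 86
f 87 58 74
f 86 74 57
f 87 74 86
f 58 73 78
f 73 52 75
f 78 75 59
f 73 75 78
f 54 80 66
f 80 60 81
f 66 81 55
f 80 81 66
f 54 66 64
f 66 55 65
f 64 65 53
f 66 65 64
f 54 64 71
f 64 53 70
f 71 70 57
f 64 70 71
f 54 71 76
f 71 57 77
f 76 77 59
f 71 77 76
f 54 76 80
f 76 59 83
f 80 83 60
f 76 83 80
f 55 81 69
f 81 60 82
f 69 82 56
f 81 82 69
f 53 65 89
f 65 55 90
f 89 90 62
f 65 90 89
f 57 70 86
f 70 53 85
f 86 85 61
f 70 85 86
f 59 77 78
f 77 57 74
f 78 74 58
f 77 74 78
f 60 83 79
f 83 59 75
f 79 75 52
f 83 75 79
f 94 93 97
f 94 97 95
f 95 97 98
f 95 98 96
f 97 93 99
f 97 99 98
f 98 99 100
f 98 100 96
f 99 93 101
f 99 101 100
f 100 101 102
f 100 102 96
f 101 93 103
f 101 103 102
f 102 103 104
f 102 104 96
f 103 93 105
f 103 105 104
f 104 105 106
f 104 106 96
f 105 93 107
f 105 107 106
f 106 107 108
f 106 108 96
f 107 93 109
f 107 109 108
f 108 109 110
f 108 110 96
f 109 93 111
f 109 111 110
f 110 111 112
f 110 112 96
f 111 93 94
f 111 94 112
f 112 94 95
f 112 95 96

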